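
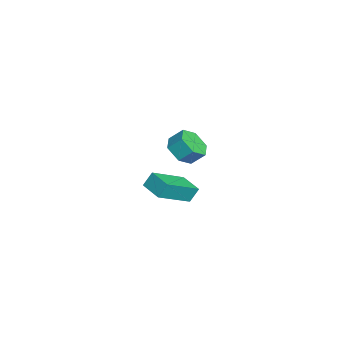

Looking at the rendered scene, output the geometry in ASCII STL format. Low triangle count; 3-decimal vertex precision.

solid 
facet normal -0.137 -0.701 -0.700
outer loop
vertex -1.449 2.502 -1.276
vertex -2.399 2.586 -1.174
vertex -1.935 3.133 -1.812
endloop
endfacet
facet normal 0.851 0.277 -0.445
outer loop
vertex -1.449 2.502 -1.276
vertex -1.935 3.133 -1.812
vertex -1.31 3.21 -0.569
endloop
endfacet
facet normal 0.851 0.279 -0.445
outer loop
vertex -1.31 3.21 -0.569
vertex -1.935 3.133 -1.812
vertex -1.797 3.841 -1.104
endloop
endfacet
facet normal 0.138 0.700 0.701
outer loop
vertex -1.31 3.21 -0.569
vertex -1.797 3.841 -1.104
vertex -2.261 3.294 -0.466
endloop
endfacet
facet normal -0.138 -0.700 -0.701
outer loop
vertex -1.935 3.133 -1.812
vertex -2.399 2.586 -1.174
vertex -2.886 3.217 -1.709
endloop
endfacet
facet normal -0.014 0.708 -0.706
outer loop
vertex -1.935 3.133 -1.812
vertex -2.886 3.217 -1.709
vertex -1.797 3.841 -1.104
endloop
endfacet
facet normal -0.013 0.708 -0.706
outer loop
vertex -1.797 3.841 -1.104
vertex -2.886 3.217 -1.709
vertex -2.747 3.925 -1.002
endloop
endfacet
facet normal 0.137 0.701 0.700
outer loop
vertex -1.797 3.841 -1.104
vertex -2.747 3.925 -1.002
vertex -2.261 3.294 -0.466
endloop
endfacet
facet normal -0.138 -0.700 -0.701
outer loop
vertex -2.886 3.217 -1.709
vertex -2.399 2.586 -1.174
vertex -3.35 2.67 -1.071
endloop
endfacet
facet normal -0.865 0.430 -0.260
outer loop
vertex -2.886 3.217 -1.709
vertex -3.35 2.67 -1.071
vertex -2.747 3.925 -1.002
endloop
endfacet
facet normal -0.865 0.430 -0.260
outer loop
vertex -2.747 3.925 -1.002
vertex -3.35 2.67 -1.071
vertex -3.211 3.378 -0.364
endloop
endfacet
facet normal 0.137 0.701 0.700
outer loop
vertex -2.747 3.925 -1.002
vertex -3.211 3.378 -0.364
vertex -2.261 3.294 -0.466
endloop
endfacet
facet normal -0.138 -0.700 -0.701
outer loop
vertex -3.35 2.67 -1.071
vertex -2.399 2.586 -1.174
vertex -2.863 2.039 -0.536
endloop
endfacet
facet normal -0.851 -0.278 0.446
outer loop
vertex -3.35 2.67 -1.071
vertex -2.863 2.039 -0.536
vertex -3.211 3.378 -0.364
endloop
endfacet
facet normal -0.852 -0.278 0.444
outer loop
vertex -3.211 3.378 -0.364
vertex -2.863 2.039 -0.536
vertex -2.725 2.747 0.172
endloop
endfacet
facet normal 0.137 0.701 0.700
outer loop
vertex -3.211 3.378 -0.364
vertex -2.725 2.747 0.172
vertex -2.261 3.294 -0.466
endloop
endfacet
facet normal -0.137 -0.701 -0.700
outer loop
vertex -2.863 2.039 -0.536
vertex -2.399 2.586 -1.174
vertex -1.913 1.955 -0.638
endloop
endfacet
facet normal 0.013 -0.708 0.706
outer loop
vertex -2.863 2.039 -0.536
vertex -1.913 1.955 -0.638
vertex -2.725 2.747 0.172
endloop
endfacet
facet normal 0.014 -0.708 0.706
outer loop
vertex -2.725 2.747 0.172
vertex -1.913 1.955 -0.638
vertex -1.774 2.663 0.069
endloop
endfacet
facet normal 0.138 0.700 0.701
outer loop
vertex -2.725 2.747 0.172
vertex -1.774 2.663 0.069
vertex -2.261 3.294 -0.466
endloop
endfacet
facet normal -0.137 -0.701 -0.700
outer loop
vertex -1.913 1.955 -0.638
vertex -2.399 2.586 -1.174
vertex -1.449 2.502 -1.276
endloop
endfacet
facet normal 0.865 -0.430 0.260
outer loop
vertex -1.913 1.955 -0.638
vertex -1.449 2.502 -1.276
vertex -1.774 2.663 0.069
endloop
endfacet
facet normal 0.865 -0.430 0.260
outer loop
vertex -1.774 2.663 0.069
vertex -1.449 2.502 -1.276
vertex -1.31 3.21 -0.569
endloop
endfacet
facet normal 0.138 0.700 0.701
outer loop
vertex -1.774 2.663 0.069
vertex -1.31 3.21 -0.569
vertex -2.261 3.294 -0.466
endloop
endfacet
facet normal -0.544 0.676 -0.497
outer loop
vertex 2.334 2.672 -0.112
vertex 3.35 3.361 -0.288
vertex 2.493 2.246 -0.865
endloop
endfacet
facet normal -0.819 -0.556 0.141
outer loop
vertex 3.69 0.759 0.228
vertex 2.334 2.672 -0.112
vertex 2.493 2.246 -0.865
endloop
endfacet
facet normal -0.544 0.676 -0.497
outer loop
vertex 2.493 2.246 -0.865
vertex 3.35 3.361 -0.288
vertex 3.509 2.935 -1.041
endloop
endfacet
facet normal 0.180 -0.484 -0.856
outer loop
vertex 3.509 2.935 -1.041
vertex 3.69 0.759 0.228
vertex 2.493 2.246 -0.865
endloop
endfacet
facet normal -0.180 0.484 0.856
outer loop
vertex 2.334 2.672 -0.112
vertex 4.547 1.874 0.805
vertex 3.35 3.361 -0.288
endloop
endfacet
facet normal -0.819 -0.556 0.141
outer loop
vertex 3.531 1.185 0.981
vertex 2.334 2.672 -0.112
vertex 3.69 0.759 0.228
endloop
endfacet
facet normal -0.180 0.484 0.856
outer loop
vertex 3.531 1.185 0.981
vertex 4.547 1.874 0.805
vertex 2.334 2.672 -0.112
endloop
endfacet
facet normal 0.819 0.556 -0.141
outer loop
vertex 3.35 3.361 -0.288
vertex 4.547 1.874 0.805
vertex 3.509 2.935 -1.041
endloop
endfacet
facet normal 0.180 -0.484 -0.856
outer loop
vertex 4.706 1.448 0.052
vertex 3.69 0.759 0.228
vertex 3.509 2.935 -1.041
endloop
endfacet
facet normal 0.819 0.556 -0.141
outer loop
vertex 3.509 2.935 -1.041
vertex 4.547 1.874 0.805
vertex 4.706 1.448 0.052
endloop
endfacet
facet normal 0.544 -0.676 0.497
outer loop
vertex 4.706 1.448 0.052
vertex 3.531 1.185 0.981
vertex 3.69 0.759 0.228
endloop
endfacet
facet normal 0.544 -0.676 0.497
outer loop
vertex 4.547 1.874 0.805
vertex 3.531 1.185 0.981
vertex 4.706 1.448 0.052
endloop
endfacet

endsolid


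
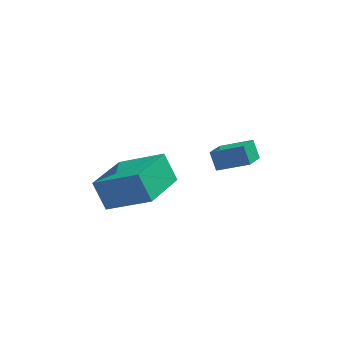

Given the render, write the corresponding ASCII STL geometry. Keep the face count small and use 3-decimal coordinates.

solid 
facet normal -0.321 0.452 0.832
outer loop
vertex 1.528 -0.818 1.335
vertex 1.826 0.148 0.925
vertex 0.331 -0.677 0.797
endloop
endfacet
facet normal -0.273 -0.885 0.376
outer loop
vertex 0.594 -1.048 0.115
vertex 1.528 -0.818 1.335
vertex 0.331 -0.677 0.797
endloop
endfacet
facet normal -0.321 0.452 0.832
outer loop
vertex 0.331 -0.677 0.797
vertex 1.826 0.148 0.925
vertex 0.629 0.289 0.387
endloop
endfacet
facet normal -0.907 0.107 -0.408
outer loop
vertex 0.629 0.289 0.387
vertex 0.594 -1.048 0.115
vertex 0.331 -0.677 0.797
endloop
endfacet
facet normal 0.907 -0.107 0.408
outer loop
vertex 1.528 -0.818 1.335
vertex 2.089 -0.223 0.243
vertex 1.826 0.148 0.925
endloop
endfacet
facet normal -0.273 -0.885 0.376
outer loop
vertex 1.791 -1.189 0.653
vertex 1.528 -0.818 1.335
vertex 0.594 -1.048 0.115
endloop
endfacet
facet normal 0.907 -0.107 0.408
outer loop
vertex 1.791 -1.189 0.653
vertex 2.089 -0.223 0.243
vertex 1.528 -0.818 1.335
endloop
endfacet
facet normal 0.273 0.885 -0.376
outer loop
vertex 1.826 0.148 0.925
vertex 2.089 -0.223 0.243
vertex 0.629 0.289 0.387
endloop
endfacet
facet normal -0.907 0.107 -0.408
outer loop
vertex 0.892 -0.082 -0.295
vertex 0.594 -1.048 0.115
vertex 0.629 0.289 0.387
endloop
endfacet
facet normal 0.273 0.885 -0.376
outer loop
vertex 0.629 0.289 0.387
vertex 2.089 -0.223 0.243
vertex 0.892 -0.082 -0.295
endloop
endfacet
facet normal 0.321 -0.452 -0.832
outer loop
vertex 0.892 -0.082 -0.295
vertex 1.791 -1.189 0.653
vertex 0.594 -1.048 0.115
endloop
endfacet
facet normal 0.321 -0.452 -0.832
outer loop
vertex 2.089 -0.223 0.243
vertex 1.791 -1.189 0.653
vertex 0.892 -0.082 -0.295
endloop
endfacet
facet normal -0.404 0.322 0.856
outer loop
vertex -2.288 -0.122 -1.106
vertex -1.538 1.896 -1.51
vertex -4.035 0.329 -2.1
endloop
endfacet
facet normal -0.343 -0.921 0.185
outer loop
vertex -3.502 -0.096 -3.23
vertex -2.288 -0.122 -1.106
vertex -4.035 0.329 -2.1
endloop
endfacet
facet normal -0.404 0.322 0.856
outer loop
vertex -4.035 0.329 -2.1
vertex -1.538 1.896 -1.51
vertex -3.286 2.346 -2.504
endloop
endfacet
facet normal -0.848 0.218 -0.482
outer loop
vertex -3.286 2.346 -2.504
vertex -3.502 -0.096 -3.23
vertex -4.035 0.329 -2.1
endloop
endfacet
facet normal 0.848 -0.219 0.482
outer loop
vertex -2.288 -0.122 -1.106
vertex -1.005 1.471 -2.64
vertex -1.538 1.896 -1.51
endloop
endfacet
facet normal -0.342 -0.921 0.184
outer loop
vertex -1.754 -0.546 -2.236
vertex -2.288 -0.122 -1.106
vertex -3.502 -0.096 -3.23
endloop
endfacet
facet normal 0.848 -0.218 0.483
outer loop
vertex -1.754 -0.546 -2.236
vertex -1.005 1.471 -2.64
vertex -2.288 -0.122 -1.106
endloop
endfacet
facet normal 0.342 0.921 -0.185
outer loop
vertex -1.538 1.896 -1.51
vertex -1.005 1.471 -2.64
vertex -3.286 2.346 -2.504
endloop
endfacet
facet normal -0.848 0.219 -0.483
outer loop
vertex -2.752 1.922 -3.634
vertex -3.502 -0.096 -3.23
vertex -3.286 2.346 -2.504
endloop
endfacet
facet normal 0.342 0.921 -0.184
outer loop
vertex -3.286 2.346 -2.504
vertex -1.005 1.471 -2.64
vertex -2.752 1.922 -3.634
endloop
endfacet
facet normal 0.404 -0.322 -0.856
outer loop
vertex -2.752 1.922 -3.634
vertex -1.754 -0.546 -2.236
vertex -3.502 -0.096 -3.23
endloop
endfacet
facet normal 0.404 -0.322 -0.856
outer loop
vertex -1.005 1.471 -2.64
vertex -1.754 -0.546 -2.236
vertex -2.752 1.922 -3.634
endloop
endfacet

endsolid


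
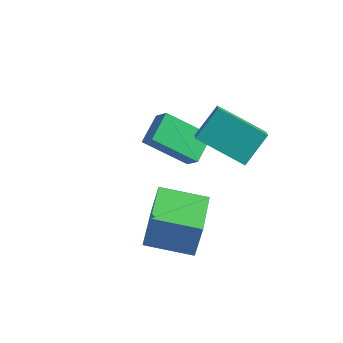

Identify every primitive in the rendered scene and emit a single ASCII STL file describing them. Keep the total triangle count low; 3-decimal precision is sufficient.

solid 
facet normal -0.890 -0.420 0.179
outer loop
vertex -2.027 -3.27 0.788
vertex -2.898 -1.532 0.538
vertex -2.175 -3.54 -0.578
endloop
endfacet
facet normal 0.444 -0.887 0.127
outer loop
vertex -0.582 -2.788 -0.898
vertex -2.027 -3.27 0.788
vertex -2.175 -3.54 -0.578
endloop
endfacet
facet normal -0.890 -0.420 0.179
outer loop
vertex -2.175 -3.54 -0.578
vertex -2.898 -1.532 0.538
vertex -3.045 -1.802 -0.828
endloop
endfacet
facet normal -0.105 -0.193 -0.976
outer loop
vertex -3.045 -1.802 -0.828
vertex -0.582 -2.788 -0.898
vertex -2.175 -3.54 -0.578
endloop
endfacet
facet normal 0.105 0.193 0.976
outer loop
vertex -2.027 -3.27 0.788
vertex -1.305 -0.78 0.218
vertex -2.898 -1.532 0.538
endloop
endfacet
facet normal 0.444 -0.887 0.127
outer loop
vertex -0.435 -2.518 0.468
vertex -2.027 -3.27 0.788
vertex -0.582 -2.788 -0.898
endloop
endfacet
facet normal 0.105 0.193 0.976
outer loop
vertex -0.435 -2.518 0.468
vertex -1.305 -0.78 0.218
vertex -2.027 -3.27 0.788
endloop
endfacet
facet normal -0.444 0.887 -0.127
outer loop
vertex -2.898 -1.532 0.538
vertex -1.305 -0.78 0.218
vertex -3.045 -1.802 -0.828
endloop
endfacet
facet normal -0.105 -0.193 -0.976
outer loop
vertex -1.453 -1.05 -1.148
vertex -0.582 -2.788 -0.898
vertex -3.045 -1.802 -0.828
endloop
endfacet
facet normal -0.444 0.887 -0.127
outer loop
vertex -3.045 -1.802 -0.828
vertex -1.305 -0.78 0.218
vertex -1.453 -1.05 -1.148
endloop
endfacet
facet normal 0.890 0.420 -0.179
outer loop
vertex -1.453 -1.05 -1.148
vertex -0.435 -2.518 0.468
vertex -0.582 -2.788 -0.898
endloop
endfacet
facet normal 0.890 0.420 -0.179
outer loop
vertex -1.305 -0.78 0.218
vertex -0.435 -2.518 0.468
vertex -1.453 -1.05 -1.148
endloop
endfacet
facet normal -0.642 0.235 -0.729
outer loop
vertex -5.095 1.518 0.867
vertex -3.623 2.217 -0.204
vertex -4.928 0.379 0.353
endloop
endfacet
facet normal -0.755 -0.359 0.549
outer loop
vertex -4.337 0.163 1.024
vertex -5.095 1.518 0.867
vertex -4.928 0.379 0.353
endloop
endfacet
facet normal -0.643 0.235 -0.729
outer loop
vertex -4.928 0.379 0.353
vertex -3.623 2.217 -0.204
vertex -3.457 1.079 -0.718
endloop
endfacet
facet normal 0.133 -0.903 -0.408
outer loop
vertex -3.457 1.079 -0.718
vertex -4.337 0.163 1.024
vertex -4.928 0.379 0.353
endloop
endfacet
facet normal -0.133 0.904 0.408
outer loop
vertex -5.095 1.518 0.867
vertex -3.032 2.001 0.467
vertex -3.623 2.217 -0.204
endloop
endfacet
facet normal -0.755 -0.358 0.550
outer loop
vertex -4.503 1.301 1.538
vertex -5.095 1.518 0.867
vertex -4.337 0.163 1.024
endloop
endfacet
facet normal -0.132 0.903 0.409
outer loop
vertex -4.503 1.301 1.538
vertex -3.032 2.001 0.467
vertex -5.095 1.518 0.867
endloop
endfacet
facet normal 0.755 0.358 -0.549
outer loop
vertex -3.623 2.217 -0.204
vertex -3.032 2.001 0.467
vertex -3.457 1.079 -0.718
endloop
endfacet
facet normal 0.132 -0.903 -0.408
outer loop
vertex -2.865 0.862 -0.047
vertex -4.337 0.163 1.024
vertex -3.457 1.079 -0.718
endloop
endfacet
facet normal 0.754 0.359 -0.550
outer loop
vertex -3.457 1.079 -0.718
vertex -3.032 2.001 0.467
vertex -2.865 0.862 -0.047
endloop
endfacet
facet normal 0.642 -0.236 0.729
outer loop
vertex -2.865 0.862 -0.047
vertex -4.503 1.301 1.538
vertex -4.337 0.163 1.024
endloop
endfacet
facet normal 0.643 -0.235 0.729
outer loop
vertex -3.032 2.001 0.467
vertex -4.503 1.301 1.538
vertex -2.865 0.862 -0.047
endloop
endfacet
facet normal -0.877 -0.203 0.436
outer loop
vertex -2.226 1.128 3.182
vertex -2.676 1.769 2.576
vertex -2.456 0.062 2.225
endloop
endfacet
facet normal 0.454 -0.648 0.612
outer loop
vertex -0.684 0.471 1.344
vertex -2.226 1.128 3.182
vertex -2.456 0.062 2.225
endloop
endfacet
facet normal -0.877 -0.203 0.436
outer loop
vertex -2.456 0.062 2.225
vertex -2.676 1.769 2.576
vertex -2.905 0.703 1.619
endloop
endfacet
facet normal -0.158 -0.735 -0.660
outer loop
vertex -2.905 0.703 1.619
vertex -0.684 0.471 1.344
vertex -2.456 0.062 2.225
endloop
endfacet
facet normal 0.158 0.735 0.660
outer loop
vertex -2.226 1.128 3.182
vertex -0.904 2.178 1.695
vertex -2.676 1.769 2.576
endloop
endfacet
facet normal 0.454 -0.647 0.612
outer loop
vertex -0.455 1.537 2.301
vertex -2.226 1.128 3.182
vertex -0.684 0.471 1.344
endloop
endfacet
facet normal 0.158 0.735 0.660
outer loop
vertex -0.455 1.537 2.301
vertex -0.904 2.178 1.695
vertex -2.226 1.128 3.182
endloop
endfacet
facet normal -0.454 0.647 -0.612
outer loop
vertex -2.676 1.769 2.576
vertex -0.904 2.178 1.695
vertex -2.905 0.703 1.619
endloop
endfacet
facet normal -0.158 -0.735 -0.660
outer loop
vertex -1.134 1.112 0.738
vertex -0.684 0.471 1.344
vertex -2.905 0.703 1.619
endloop
endfacet
facet normal -0.454 0.647 -0.612
outer loop
vertex -2.905 0.703 1.619
vertex -0.904 2.178 1.695
vertex -1.134 1.112 0.738
endloop
endfacet
facet normal 0.877 0.203 -0.436
outer loop
vertex -1.134 1.112 0.738
vertex -0.455 1.537 2.301
vertex -0.684 0.471 1.344
endloop
endfacet
facet normal 0.877 0.202 -0.436
outer loop
vertex -0.904 2.178 1.695
vertex -0.455 1.537 2.301
vertex -1.134 1.112 0.738
endloop
endfacet

endsolid


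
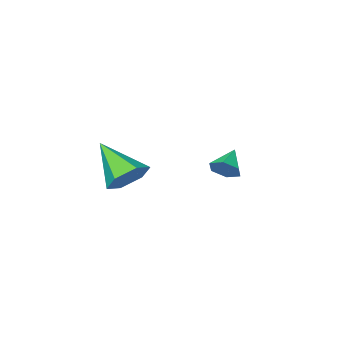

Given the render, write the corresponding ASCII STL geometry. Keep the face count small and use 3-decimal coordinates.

solid 
facet normal 0.684 0.518 -0.514
outer loop
vertex -2.927 -3.181 -3.203
vertex -3.452 -2.839 -3.558
vertex -3.197 -2.566 -2.943
endloop
endfacet
facet normal 0.262 -0.276 0.925
outer loop
vertex -2.927 -3.181 -3.203
vertex -3.197 -2.566 -2.943
vertex -4.328 -3.501 -2.902
endloop
endfacet
facet normal 0.685 0.517 -0.513
outer loop
vertex -3.197 -2.566 -2.943
vertex -3.452 -2.839 -3.558
vertex -3.721 -2.224 -3.298
endloop
endfacet
facet normal -0.310 0.413 0.856
outer loop
vertex -3.197 -2.566 -2.943
vertex -3.721 -2.224 -3.298
vertex -4.328 -3.501 -2.902
endloop
endfacet
facet normal 0.686 0.517 -0.513
outer loop
vertex -3.721 -2.224 -3.298
vertex -3.452 -2.839 -3.558
vertex -3.976 -2.497 -3.914
endloop
endfacet
facet normal -0.872 0.463 0.156
outer loop
vertex -3.721 -2.224 -3.298
vertex -3.976 -2.497 -3.914
vertex -4.328 -3.501 -2.902
endloop
endfacet
facet normal 0.686 0.517 -0.513
outer loop
vertex -3.976 -2.497 -3.914
vertex -3.452 -2.839 -3.558
vertex -3.707 -3.112 -4.174
endloop
endfacet
facet normal -0.862 -0.176 -0.475
outer loop
vertex -3.976 -2.497 -3.914
vertex -3.707 -3.112 -4.174
vertex -4.328 -3.501 -2.902
endloop
endfacet
facet normal 0.684 0.518 -0.513
outer loop
vertex -3.707 -3.112 -4.174
vertex -3.452 -2.839 -3.558
vertex -3.182 -3.454 -3.819
endloop
endfacet
facet normal -0.290 -0.867 -0.406
outer loop
vertex -3.707 -3.112 -4.174
vertex -3.182 -3.454 -3.819
vertex -4.328 -3.501 -2.902
endloop
endfacet
facet normal 0.684 0.518 -0.513
outer loop
vertex -3.182 -3.454 -3.819
vertex -3.452 -2.839 -3.558
vertex -2.927 -3.181 -3.203
endloop
endfacet
facet normal 0.272 -0.916 0.293
outer loop
vertex -3.182 -3.454 -3.819
vertex -2.927 -3.181 -3.203
vertex -4.328 -3.501 -2.902
endloop
endfacet
facet normal -0.152 0.797 -0.585
outer loop
vertex 2.296 -2.149 -2.825
vertex 1.426 -1.989 -2.381
vertex 2.248 -1.57 -2.023
endloop
endfacet
facet normal 0.974 -0.153 0.169
outer loop
vertex 2.296 -2.149 -2.825
vertex 2.248 -1.57 -2.023
vertex 1.754 -3.711 -1.119
endloop
endfacet
facet normal -0.151 0.797 -0.585
outer loop
vertex 2.248 -1.57 -2.023
vertex 1.426 -1.989 -2.381
vertex 1.377 -1.41 -1.58
endloop
endfacet
facet normal 0.475 0.247 0.845
outer loop
vertex 2.248 -1.57 -2.023
vertex 1.377 -1.41 -1.58
vertex 1.754 -3.711 -1.119
endloop
endfacet
facet normal -0.153 0.796 -0.585
outer loop
vertex 1.377 -1.41 -1.58
vertex 1.426 -1.989 -2.381
vertex 0.555 -1.83 -1.937
endloop
endfacet
facet normal -0.441 0.106 0.891
outer loop
vertex 1.377 -1.41 -1.58
vertex 0.555 -1.83 -1.937
vertex 1.754 -3.711 -1.119
endloop
endfacet
facet normal -0.152 0.797 -0.584
outer loop
vertex 0.555 -1.83 -1.937
vertex 1.426 -1.989 -2.381
vertex 0.603 -2.409 -2.739
endloop
endfacet
facet normal -0.861 -0.435 0.262
outer loop
vertex 0.555 -1.83 -1.937
vertex 0.603 -2.409 -2.739
vertex 1.754 -3.711 -1.119
endloop
endfacet
facet normal -0.152 0.797 -0.584
outer loop
vertex 0.603 -2.409 -2.739
vertex 1.426 -1.989 -2.381
vertex 1.474 -2.568 -3.183
endloop
endfacet
facet normal -0.363 -0.835 -0.413
outer loop
vertex 0.603 -2.409 -2.739
vertex 1.474 -2.568 -3.183
vertex 1.754 -3.711 -1.119
endloop
endfacet
facet normal -0.152 0.797 -0.585
outer loop
vertex 1.474 -2.568 -3.183
vertex 1.426 -1.989 -2.381
vertex 2.296 -2.149 -2.825
endloop
endfacet
facet normal 0.554 -0.694 -0.460
outer loop
vertex 1.474 -2.568 -3.183
vertex 2.296 -2.149 -2.825
vertex 1.754 -3.711 -1.119
endloop
endfacet

endsolid


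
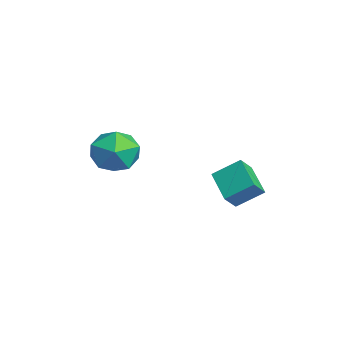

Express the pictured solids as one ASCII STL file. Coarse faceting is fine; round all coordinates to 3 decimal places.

solid 
facet normal -0.534 0.145 0.833
outer loop
vertex -0.797 -2.218 2.428
vertex -1.025 -3.457 2.498
vertex -0.009 -2.97 3.065
endloop
endfacet
facet normal -0.019 0.634 0.773
outer loop
vertex -0.797 -2.218 2.428
vertex -0.009 -2.97 3.065
vertex 0.451 -2.056 2.326
endloop
endfacet
facet normal -0.115 0.981 0.156
outer loop
vertex -0.797 -2.218 2.428
vertex 0.451 -2.056 2.326
vertex -0.282 -1.979 1.302
endloop
endfacet
facet normal -0.690 0.705 -0.166
outer loop
vertex -0.797 -2.218 2.428
vertex -0.282 -1.979 1.302
vertex -1.193 -2.845 1.408
endloop
endfacet
facet normal -0.949 0.189 0.252
outer loop
vertex -0.797 -2.218 2.428
vertex -1.193 -2.845 1.408
vertex -1.025 -3.457 2.498
endloop
endfacet
facet normal 0.607 0.293 0.739
outer loop
vertex 0.451 -2.056 2.326
vertex -0.009 -2.97 3.065
vertex 0.993 -3.195 2.332
endloop
endfacet
facet normal -0.227 -0.499 0.836
outer loop
vertex -0.009 -2.97 3.065
vertex -1.025 -3.457 2.498
vertex 0.082 -4.061 2.438
endloop
endfacet
facet normal -0.898 -0.428 -0.102
outer loop
vertex -1.025 -3.457 2.498
vertex -1.193 -2.845 1.408
vertex -0.651 -3.984 1.414
endloop
endfacet
facet normal -0.478 0.407 -0.778
outer loop
vertex -1.193 -2.845 1.408
vertex -0.282 -1.979 1.302
vertex -0.191 -3.07 0.675
endloop
endfacet
facet normal 0.452 0.854 -0.259
outer loop
vertex -0.282 -1.979 1.302
vertex 0.451 -2.056 2.326
vertex 0.825 -2.583 1.242
endloop
endfacet
facet normal 0.690 -0.705 0.166
outer loop
vertex 0.597 -3.822 1.312
vertex 0.993 -3.195 2.332
vertex 0.082 -4.061 2.438
endloop
endfacet
facet normal 0.115 -0.981 -0.156
outer loop
vertex 0.597 -3.822 1.312
vertex 0.082 -4.061 2.438
vertex -0.651 -3.984 1.414
endloop
endfacet
facet normal 0.019 -0.634 -0.773
outer loop
vertex 0.597 -3.822 1.312
vertex -0.651 -3.984 1.414
vertex -0.191 -3.07 0.675
endloop
endfacet
facet normal 0.534 -0.145 -0.833
outer loop
vertex 0.597 -3.822 1.312
vertex -0.191 -3.07 0.675
vertex 0.825 -2.583 1.242
endloop
endfacet
facet normal 0.949 -0.189 -0.252
outer loop
vertex 0.597 -3.822 1.312
vertex 0.825 -2.583 1.242
vertex 0.993 -3.195 2.332
endloop
endfacet
facet normal 0.478 -0.407 0.778
outer loop
vertex 0.082 -4.061 2.438
vertex 0.993 -3.195 2.332
vertex -0.009 -2.97 3.065
endloop
endfacet
facet normal -0.452 -0.854 0.259
outer loop
vertex -0.651 -3.984 1.414
vertex 0.082 -4.061 2.438
vertex -1.025 -3.457 2.498
endloop
endfacet
facet normal -0.607 -0.293 -0.739
outer loop
vertex -0.191 -3.07 0.675
vertex -0.651 -3.984 1.414
vertex -1.193 -2.845 1.408
endloop
endfacet
facet normal 0.227 0.499 -0.836
outer loop
vertex 0.825 -2.583 1.242
vertex -0.191 -3.07 0.675
vertex -0.282 -1.979 1.302
endloop
endfacet
facet normal 0.898 0.428 0.102
outer loop
vertex 0.993 -3.195 2.332
vertex 0.825 -2.583 1.242
vertex 0.451 -2.056 2.326
endloop
endfacet
facet normal -0.898 -0.127 0.420
outer loop
vertex 0.837 2.159 1.33
vertex 0.425 2.735 0.624
vertex 0.612 0.964 0.487
endloop
endfacet
facet normal 0.412 -0.576 0.706
outer loop
vertex 2.175 1.185 -0.244
vertex 0.837 2.159 1.33
vertex 0.612 0.964 0.487
endloop
endfacet
facet normal -0.898 -0.127 0.420
outer loop
vertex 0.612 0.964 0.487
vertex 0.425 2.735 0.624
vertex 0.2 1.539 -0.219
endloop
endfacet
facet normal -0.152 -0.808 -0.569
outer loop
vertex 0.2 1.539 -0.219
vertex 2.175 1.185 -0.244
vertex 0.612 0.964 0.487
endloop
endfacet
facet normal 0.152 0.807 0.570
outer loop
vertex 0.837 2.159 1.33
vertex 1.988 2.956 -0.107
vertex 0.425 2.735 0.624
endloop
endfacet
facet normal 0.412 -0.575 0.706
outer loop
vertex 2.4 2.381 0.599
vertex 0.837 2.159 1.33
vertex 2.175 1.185 -0.244
endloop
endfacet
facet normal 0.152 0.808 0.570
outer loop
vertex 2.4 2.381 0.599
vertex 1.988 2.956 -0.107
vertex 0.837 2.159 1.33
endloop
endfacet
facet normal -0.412 0.575 -0.707
outer loop
vertex 0.425 2.735 0.624
vertex 1.988 2.956 -0.107
vertex 0.2 1.539 -0.219
endloop
endfacet
facet normal -0.152 -0.807 -0.570
outer loop
vertex 1.763 1.761 -0.95
vertex 2.175 1.185 -0.244
vertex 0.2 1.539 -0.219
endloop
endfacet
facet normal -0.412 0.576 -0.706
outer loop
vertex 0.2 1.539 -0.219
vertex 1.988 2.956 -0.107
vertex 1.763 1.761 -0.95
endloop
endfacet
facet normal 0.898 0.127 -0.420
outer loop
vertex 1.763 1.761 -0.95
vertex 2.4 2.381 0.599
vertex 2.175 1.185 -0.244
endloop
endfacet
facet normal 0.898 0.127 -0.420
outer loop
vertex 1.988 2.956 -0.107
vertex 2.4 2.381 0.599
vertex 1.763 1.761 -0.95
endloop
endfacet

endsolid


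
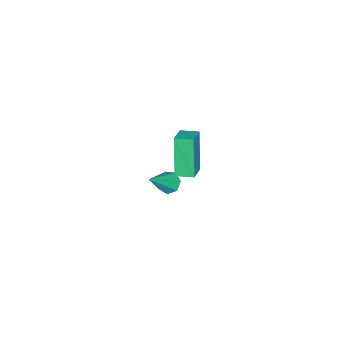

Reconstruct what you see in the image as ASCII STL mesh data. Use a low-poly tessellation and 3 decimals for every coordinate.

solid 
facet normal -0.719 0.132 -0.682
outer loop
vertex 0.063 -0.98 -4.661
vertex -0.377 -1.157 -4.231
vertex -0.153 -0.57 -4.354
endloop
endfacet
facet normal 0.761 0.595 -0.259
outer loop
vertex 0.063 -0.98 -4.661
vertex -0.153 -0.57 -4.354
vertex 0.977 -1.403 -2.949
endloop
endfacet
facet normal -0.720 0.132 -0.682
outer loop
vertex -0.153 -0.57 -4.354
vertex -0.377 -1.157 -4.231
vertex -0.537 -0.602 -3.955
endloop
endfacet
facet normal 0.263 0.908 0.326
outer loop
vertex -0.153 -0.57 -4.354
vertex -0.537 -0.602 -3.955
vertex 0.977 -1.403 -2.949
endloop
endfacet
facet normal -0.720 0.131 -0.682
outer loop
vertex -0.537 -0.602 -3.955
vertex -0.377 -1.157 -4.231
vertex -0.801 -1.052 -3.763
endloop
endfacet
facet normal -0.273 0.509 0.816
outer loop
vertex -0.537 -0.602 -3.955
vertex -0.801 -1.052 -3.763
vertex 0.977 -1.403 -2.949
endloop
endfacet
facet normal -0.720 0.131 -0.682
outer loop
vertex -0.801 -1.052 -3.763
vertex -0.377 -1.157 -4.231
vertex -0.745 -1.581 -3.924
endloop
endfacet
facet normal -0.446 -0.304 0.842
outer loop
vertex -0.801 -1.052 -3.763
vertex -0.745 -1.581 -3.924
vertex 0.977 -1.403 -2.949
endloop
endfacet
facet normal -0.719 0.130 -0.682
outer loop
vertex -0.745 -1.581 -3.924
vertex -0.377 -1.157 -4.231
vertex -0.412 -1.79 -4.315
endloop
endfacet
facet normal -0.123 -0.915 0.384
outer loop
vertex -0.745 -1.581 -3.924
vertex -0.412 -1.79 -4.315
vertex 0.977 -1.403 -2.949
endloop
endfacet
facet normal -0.720 0.130 -0.682
outer loop
vertex -0.412 -1.79 -4.315
vertex -0.377 -1.157 -4.231
vertex -0.052 -1.523 -4.644
endloop
endfacet
facet normal 0.450 -0.868 -0.212
outer loop
vertex -0.412 -1.79 -4.315
vertex -0.052 -1.523 -4.644
vertex 0.977 -1.403 -2.949
endloop
endfacet
facet normal -0.719 0.131 -0.682
outer loop
vertex -0.052 -1.523 -4.644
vertex -0.377 -1.157 -4.231
vertex 0.063 -0.98 -4.661
endloop
endfacet
facet normal 0.845 -0.194 -0.499
outer loop
vertex -0.052 -1.523 -4.644
vertex 0.063 -0.98 -4.661
vertex 0.977 -1.403 -2.949
endloop
endfacet
facet normal -0.895 -0.275 -0.350
outer loop
vertex 1.694 0.73 2.457
vertex 1.405 1.556 2.548
vertex 2.328 1.168 0.493
endloop
endfacet
facet normal 0.328 -0.939 -0.104
outer loop
vertex 3.295 1.464 0.872
vertex 1.694 0.73 2.457
vertex 2.328 1.168 0.493
endloop
endfacet
facet normal -0.895 -0.275 -0.350
outer loop
vertex 2.328 1.168 0.493
vertex 1.405 1.556 2.548
vertex 2.039 1.994 0.584
endloop
endfacet
facet normal 0.301 0.208 -0.931
outer loop
vertex 2.039 1.994 0.584
vertex 3.295 1.464 0.872
vertex 2.328 1.168 0.493
endloop
endfacet
facet normal -0.301 -0.208 0.931
outer loop
vertex 1.694 0.73 2.457
vertex 2.372 1.852 2.927
vertex 1.405 1.556 2.548
endloop
endfacet
facet normal 0.328 -0.939 -0.104
outer loop
vertex 2.661 1.026 2.836
vertex 1.694 0.73 2.457
vertex 3.295 1.464 0.872
endloop
endfacet
facet normal -0.301 -0.208 0.931
outer loop
vertex 2.661 1.026 2.836
vertex 2.372 1.852 2.927
vertex 1.694 0.73 2.457
endloop
endfacet
facet normal -0.328 0.939 0.104
outer loop
vertex 1.405 1.556 2.548
vertex 2.372 1.852 2.927
vertex 2.039 1.994 0.584
endloop
endfacet
facet normal 0.301 0.208 -0.931
outer loop
vertex 3.006 2.29 0.963
vertex 3.295 1.464 0.872
vertex 2.039 1.994 0.584
endloop
endfacet
facet normal -0.328 0.939 0.104
outer loop
vertex 2.039 1.994 0.584
vertex 2.372 1.852 2.927
vertex 3.006 2.29 0.963
endloop
endfacet
facet normal 0.895 0.275 0.350
outer loop
vertex 3.006 2.29 0.963
vertex 2.661 1.026 2.836
vertex 3.295 1.464 0.872
endloop
endfacet
facet normal 0.895 0.275 0.350
outer loop
vertex 2.372 1.852 2.927
vertex 2.661 1.026 2.836
vertex 3.006 2.29 0.963
endloop
endfacet

endsolid


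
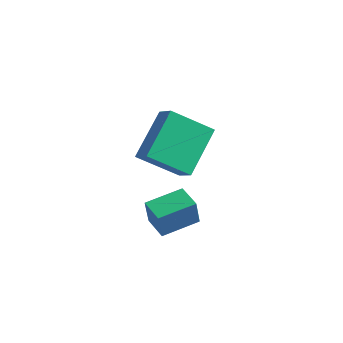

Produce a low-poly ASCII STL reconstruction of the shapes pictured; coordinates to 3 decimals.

solid 
facet normal -0.935 0.298 0.192
outer loop
vertex 1.526 0.209 0.872
vertex 1.94 1.337 1.138
vertex 1.415 0.473 -0.076
endloop
endfacet
facet normal -0.336 -0.917 -0.216
outer loop
vertex 2.2 0.223 -0.238
vertex 1.526 0.209 0.872
vertex 1.415 0.473 -0.076
endloop
endfacet
facet normal -0.935 0.297 0.193
outer loop
vertex 1.415 0.473 -0.076
vertex 1.94 1.337 1.138
vertex 1.828 1.601 0.19
endloop
endfacet
facet normal -0.113 0.267 -0.957
outer loop
vertex 1.828 1.601 0.19
vertex 2.2 0.223 -0.238
vertex 1.415 0.473 -0.076
endloop
endfacet
facet normal 0.112 -0.267 0.957
outer loop
vertex 1.526 0.209 0.872
vertex 2.725 1.087 0.976
vertex 1.94 1.337 1.138
endloop
endfacet
facet normal -0.336 -0.917 -0.216
outer loop
vertex 2.312 -0.041 0.71
vertex 1.526 0.209 0.872
vertex 2.2 0.223 -0.238
endloop
endfacet
facet normal 0.112 -0.267 0.957
outer loop
vertex 2.312 -0.041 0.71
vertex 2.725 1.087 0.976
vertex 1.526 0.209 0.872
endloop
endfacet
facet normal 0.336 0.917 0.216
outer loop
vertex 1.94 1.337 1.138
vertex 2.725 1.087 0.976
vertex 1.828 1.601 0.19
endloop
endfacet
facet normal -0.112 0.267 -0.957
outer loop
vertex 2.614 1.351 0.028
vertex 2.2 0.223 -0.238
vertex 1.828 1.601 0.19
endloop
endfacet
facet normal 0.336 0.917 0.216
outer loop
vertex 1.828 1.601 0.19
vertex 2.725 1.087 0.976
vertex 2.614 1.351 0.028
endloop
endfacet
facet normal 0.935 -0.298 -0.193
outer loop
vertex 2.614 1.351 0.028
vertex 2.312 -0.041 0.71
vertex 2.2 0.223 -0.238
endloop
endfacet
facet normal 0.935 -0.297 -0.192
outer loop
vertex 2.725 1.087 0.976
vertex 2.312 -0.041 0.71
vertex 2.614 1.351 0.028
endloop
endfacet
facet normal -0.829 0.241 -0.505
outer loop
vertex -1.174 2.5 0.569
vertex -1.52 3.919 1.816
vertex -0.3 3.538 -0.37
endloop
endfacet
facet normal 0.181 -0.739 -0.649
outer loop
vertex 0.38 3.341 0.044
vertex -1.174 2.5 0.569
vertex -0.3 3.538 -0.37
endloop
endfacet
facet normal -0.829 0.241 -0.505
outer loop
vertex -0.3 3.538 -0.37
vertex -1.52 3.919 1.816
vertex -0.646 4.957 0.877
endloop
endfacet
facet normal 0.529 0.629 -0.569
outer loop
vertex -0.646 4.957 0.877
vertex 0.38 3.341 0.044
vertex -0.3 3.538 -0.37
endloop
endfacet
facet normal -0.529 -0.629 0.569
outer loop
vertex -1.174 2.5 0.569
vertex -0.84 3.722 2.23
vertex -1.52 3.919 1.816
endloop
endfacet
facet normal 0.181 -0.739 -0.649
outer loop
vertex -0.494 2.303 0.983
vertex -1.174 2.5 0.569
vertex 0.38 3.341 0.044
endloop
endfacet
facet normal -0.529 -0.629 0.569
outer loop
vertex -0.494 2.303 0.983
vertex -0.84 3.722 2.23
vertex -1.174 2.5 0.569
endloop
endfacet
facet normal -0.181 0.739 0.649
outer loop
vertex -1.52 3.919 1.816
vertex -0.84 3.722 2.23
vertex -0.646 4.957 0.877
endloop
endfacet
facet normal 0.529 0.629 -0.569
outer loop
vertex 0.034 4.76 1.291
vertex 0.38 3.341 0.044
vertex -0.646 4.957 0.877
endloop
endfacet
facet normal -0.181 0.739 0.649
outer loop
vertex -0.646 4.957 0.877
vertex -0.84 3.722 2.23
vertex 0.034 4.76 1.291
endloop
endfacet
facet normal 0.829 -0.241 0.505
outer loop
vertex 0.034 4.76 1.291
vertex -0.494 2.303 0.983
vertex 0.38 3.341 0.044
endloop
endfacet
facet normal 0.829 -0.241 0.505
outer loop
vertex -0.84 3.722 2.23
vertex -0.494 2.303 0.983
vertex 0.034 4.76 1.291
endloop
endfacet

endsolid


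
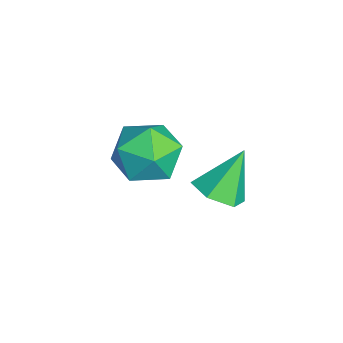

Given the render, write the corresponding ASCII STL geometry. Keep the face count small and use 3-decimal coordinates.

solid 
facet normal -0.289 0.637 0.714
outer loop
vertex -1.779 -2.298 0.678
vertex -1.024 -2.7 1.342
vertex -0.786 -1.866 0.694
endloop
endfacet
facet normal -0.399 0.915 0.066
outer loop
vertex -1.779 -2.298 0.678
vertex -0.786 -1.866 0.694
vertex -1.295 -2.02 -0.25
endloop
endfacet
facet normal -0.831 0.473 -0.292
outer loop
vertex -1.779 -2.298 0.678
vertex -1.295 -2.02 -0.25
vertex -1.847 -2.949 -0.185
endloop
endfacet
facet normal -0.988 -0.076 0.135
outer loop
vertex -1.779 -2.298 0.678
vertex -1.847 -2.949 -0.185
vertex -1.68 -3.37 0.799
endloop
endfacet
facet normal -0.653 0.025 0.757
outer loop
vertex -1.779 -2.298 0.678
vertex -1.68 -3.37 0.799
vertex -1.024 -2.7 1.342
endloop
endfacet
facet normal 0.227 0.934 -0.275
outer loop
vertex -1.295 -2.02 -0.25
vertex -0.786 -1.866 0.694
vertex -0.24 -2.25 -0.159
endloop
endfacet
facet normal 0.406 0.486 0.774
outer loop
vertex -0.786 -1.866 0.694
vertex -1.024 -2.7 1.342
vertex -0.073 -2.671 0.825
endloop
endfacet
facet normal -0.183 -0.505 0.844
outer loop
vertex -1.024 -2.7 1.342
vertex -1.68 -3.37 0.799
vertex -0.625 -3.6 0.89
endloop
endfacet
facet normal -0.725 -0.669 -0.163
outer loop
vertex -1.68 -3.37 0.799
vertex -1.847 -2.949 -0.185
vertex -1.134 -3.754 -0.054
endloop
endfacet
facet normal -0.471 0.220 -0.854
outer loop
vertex -1.847 -2.949 -0.185
vertex -1.295 -2.02 -0.25
vertex -0.896 -2.92 -0.702
endloop
endfacet
facet normal 0.988 0.076 -0.135
outer loop
vertex -0.141 -3.322 -0.038
vertex -0.24 -2.25 -0.159
vertex -0.073 -2.671 0.825
endloop
endfacet
facet normal 0.831 -0.473 0.292
outer loop
vertex -0.141 -3.322 -0.038
vertex -0.073 -2.671 0.825
vertex -0.625 -3.6 0.89
endloop
endfacet
facet normal 0.399 -0.915 -0.066
outer loop
vertex -0.141 -3.322 -0.038
vertex -0.625 -3.6 0.89
vertex -1.134 -3.754 -0.054
endloop
endfacet
facet normal 0.289 -0.637 -0.714
outer loop
vertex -0.141 -3.322 -0.038
vertex -1.134 -3.754 -0.054
vertex -0.896 -2.92 -0.702
endloop
endfacet
facet normal 0.653 -0.025 -0.757
outer loop
vertex -0.141 -3.322 -0.038
vertex -0.896 -2.92 -0.702
vertex -0.24 -2.25 -0.159
endloop
endfacet
facet normal 0.725 0.669 0.163
outer loop
vertex -0.073 -2.671 0.825
vertex -0.24 -2.25 -0.159
vertex -0.786 -1.866 0.694
endloop
endfacet
facet normal 0.471 -0.220 0.854
outer loop
vertex -0.625 -3.6 0.89
vertex -0.073 -2.671 0.825
vertex -1.024 -2.7 1.342
endloop
endfacet
facet normal -0.227 -0.934 0.275
outer loop
vertex -1.134 -3.754 -0.054
vertex -0.625 -3.6 0.89
vertex -1.68 -3.37 0.799
endloop
endfacet
facet normal -0.406 -0.486 -0.774
outer loop
vertex -0.896 -2.92 -0.702
vertex -1.134 -3.754 -0.054
vertex -1.847 -2.949 -0.185
endloop
endfacet
facet normal 0.183 0.505 -0.844
outer loop
vertex -0.24 -2.25 -0.159
vertex -0.896 -2.92 -0.702
vertex -1.295 -2.02 -0.25
endloop
endfacet
facet normal 0.294 -0.472 -0.831
outer loop
vertex 2.362 -1.554 1.729
vertex 1.799 -1.221 1.341
vertex 2.479 -0.884 1.39
endloop
endfacet
facet normal 0.744 0.194 0.640
outer loop
vertex 2.362 -1.554 1.729
vertex 2.479 -0.884 1.39
vertex 1.361 -0.519 2.579
endloop
endfacet
facet normal 0.294 -0.472 -0.831
outer loop
vertex 2.479 -0.884 1.39
vertex 1.799 -1.221 1.341
vertex 1.916 -0.551 1.002
endloop
endfacet
facet normal 0.434 0.891 0.135
outer loop
vertex 2.479 -0.884 1.39
vertex 1.916 -0.551 1.002
vertex 1.361 -0.519 2.579
endloop
endfacet
facet normal 0.295 -0.472 -0.831
outer loop
vertex 1.916 -0.551 1.002
vertex 1.799 -1.221 1.341
vertex 1.237 -0.889 0.953
endloop
endfacet
facet normal -0.429 0.887 -0.169
outer loop
vertex 1.916 -0.551 1.002
vertex 1.237 -0.889 0.953
vertex 1.361 -0.519 2.579
endloop
endfacet
facet normal 0.295 -0.472 -0.831
outer loop
vertex 1.237 -0.889 0.953
vertex 1.799 -1.221 1.341
vertex 1.12 -1.559 1.292
endloop
endfacet
facet normal -0.982 0.188 0.032
outer loop
vertex 1.237 -0.889 0.953
vertex 1.12 -1.559 1.292
vertex 1.361 -0.519 2.579
endloop
endfacet
facet normal 0.294 -0.471 -0.832
outer loop
vertex 1.12 -1.559 1.292
vertex 1.799 -1.221 1.341
vertex 1.683 -1.892 1.68
endloop
endfacet
facet normal -0.672 -0.510 0.538
outer loop
vertex 1.12 -1.559 1.292
vertex 1.683 -1.892 1.68
vertex 1.361 -0.519 2.579
endloop
endfacet
facet normal 0.294 -0.471 -0.832
outer loop
vertex 1.683 -1.892 1.68
vertex 1.799 -1.221 1.341
vertex 2.362 -1.554 1.729
endloop
endfacet
facet normal 0.191 -0.506 0.841
outer loop
vertex 1.683 -1.892 1.68
vertex 2.362 -1.554 1.729
vertex 1.361 -0.519 2.579
endloop
endfacet

endsolid


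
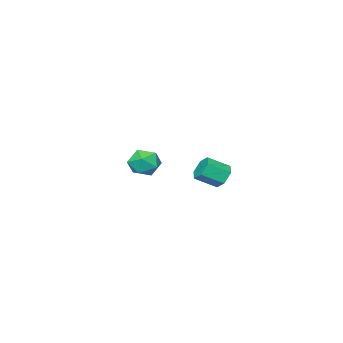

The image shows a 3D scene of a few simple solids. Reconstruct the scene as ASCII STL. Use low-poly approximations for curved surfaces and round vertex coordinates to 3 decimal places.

solid 
facet normal -0.694 0.519 -0.498
outer loop
vertex 2.844 4.029 2.956
vertex 2.321 3.511 3.145
vertex 2.444 4.109 3.597
endloop
endfacet
facet normal 0.491 0.848 0.201
outer loop
vertex 2.844 4.029 2.956
vertex 2.444 4.109 3.597
vertex 3.782 3.327 3.627
endloop
endfacet
facet normal 0.491 0.848 0.201
outer loop
vertex 3.782 3.327 3.627
vertex 2.444 4.109 3.597
vertex 3.382 3.407 4.268
endloop
endfacet
facet normal 0.694 -0.520 0.498
outer loop
vertex 3.782 3.327 3.627
vertex 3.382 3.407 4.268
vertex 3.259 2.809 3.815
endloop
endfacet
facet normal -0.696 0.519 -0.497
outer loop
vertex 2.444 4.109 3.597
vertex 2.321 3.511 3.145
vertex 1.922 3.59 3.786
endloop
endfacet
facet normal -0.210 0.514 0.832
outer loop
vertex 2.444 4.109 3.597
vertex 1.922 3.59 3.786
vertex 3.382 3.407 4.268
endloop
endfacet
facet normal -0.210 0.515 0.831
outer loop
vertex 3.382 3.407 4.268
vertex 1.922 3.59 3.786
vertex 2.859 2.889 4.457
endloop
endfacet
facet normal 0.695 -0.520 0.497
outer loop
vertex 3.382 3.407 4.268
vertex 2.859 2.889 4.457
vertex 3.259 2.809 3.815
endloop
endfacet
facet normal -0.694 0.521 -0.496
outer loop
vertex 1.922 3.59 3.786
vertex 2.321 3.511 3.145
vertex 1.798 2.993 3.333
endloop
endfacet
facet normal -0.701 -0.333 0.631
outer loop
vertex 1.922 3.59 3.786
vertex 1.798 2.993 3.333
vertex 2.859 2.889 4.457
endloop
endfacet
facet normal -0.701 -0.334 0.631
outer loop
vertex 2.859 2.889 4.457
vertex 1.798 2.993 3.333
vertex 2.736 2.291 4.004
endloop
endfacet
facet normal 0.695 -0.520 0.497
outer loop
vertex 2.859 2.889 4.457
vertex 2.736 2.291 4.004
vertex 3.259 2.809 3.815
endloop
endfacet
facet normal -0.694 0.520 -0.498
outer loop
vertex 1.798 2.993 3.333
vertex 2.321 3.511 3.145
vertex 2.198 2.913 2.692
endloop
endfacet
facet normal -0.491 -0.848 -0.201
outer loop
vertex 1.798 2.993 3.333
vertex 2.198 2.913 2.692
vertex 2.736 2.291 4.004
endloop
endfacet
facet normal -0.491 -0.848 -0.201
outer loop
vertex 2.736 2.291 4.004
vertex 2.198 2.913 2.692
vertex 3.136 2.211 3.363
endloop
endfacet
facet normal 0.694 -0.519 0.498
outer loop
vertex 2.736 2.291 4.004
vertex 3.136 2.211 3.363
vertex 3.259 2.809 3.815
endloop
endfacet
facet normal -0.695 0.520 -0.497
outer loop
vertex 2.198 2.913 2.692
vertex 2.321 3.511 3.145
vertex 2.721 3.431 2.503
endloop
endfacet
facet normal 0.209 -0.515 -0.831
outer loop
vertex 2.198 2.913 2.692
vertex 2.721 3.431 2.503
vertex 3.136 2.211 3.363
endloop
endfacet
facet normal 0.210 -0.514 -0.831
outer loop
vertex 3.136 2.211 3.363
vertex 2.721 3.431 2.503
vertex 3.658 2.73 3.174
endloop
endfacet
facet normal 0.696 -0.519 0.497
outer loop
vertex 3.136 2.211 3.363
vertex 3.658 2.73 3.174
vertex 3.259 2.809 3.815
endloop
endfacet
facet normal -0.695 0.520 -0.497
outer loop
vertex 2.721 3.431 2.503
vertex 2.321 3.511 3.145
vertex 2.844 4.029 2.956
endloop
endfacet
facet normal 0.701 0.333 -0.630
outer loop
vertex 2.721 3.431 2.503
vertex 2.844 4.029 2.956
vertex 3.658 2.73 3.174
endloop
endfacet
facet normal 0.701 0.333 -0.631
outer loop
vertex 3.658 2.73 3.174
vertex 2.844 4.029 2.956
vertex 3.782 3.327 3.627
endloop
endfacet
facet normal 0.694 -0.521 0.496
outer loop
vertex 3.658 2.73 3.174
vertex 3.782 3.327 3.627
vertex 3.259 2.809 3.815
endloop
endfacet
facet normal -0.402 -0.086 0.912
outer loop
vertex 0.497 -3.065 2.743
vertex 0.071 -3.963 2.47
vertex 1.013 -3.945 2.887
endloop
endfacet
facet normal 0.211 0.277 0.937
outer loop
vertex 0.497 -3.065 2.743
vertex 1.013 -3.945 2.887
vertex 1.504 -3.112 2.53
endloop
endfacet
facet normal 0.148 0.847 0.511
outer loop
vertex 0.497 -3.065 2.743
vertex 1.504 -3.112 2.53
vertex 0.865 -2.615 1.892
endloop
endfacet
facet normal -0.505 0.834 0.223
outer loop
vertex 0.497 -3.065 2.743
vertex 0.865 -2.615 1.892
vertex -0.02 -3.141 1.855
endloop
endfacet
facet normal -0.844 0.258 0.470
outer loop
vertex 0.497 -3.065 2.743
vertex -0.02 -3.141 1.855
vertex 0.071 -3.963 2.47
endloop
endfacet
facet normal 0.727 -0.140 0.672
outer loop
vertex 1.504 -3.112 2.53
vertex 1.013 -3.945 2.887
vertex 1.7 -4.039 2.125
endloop
endfacet
facet normal -0.266 -0.729 0.631
outer loop
vertex 1.013 -3.945 2.887
vertex 0.071 -3.963 2.47
vertex 0.815 -4.565 2.088
endloop
endfacet
facet normal -0.982 -0.171 -0.083
outer loop
vertex 0.071 -3.963 2.47
vertex -0.02 -3.141 1.855
vertex 0.176 -4.068 1.45
endloop
endfacet
facet normal -0.432 0.761 -0.484
outer loop
vertex -0.02 -3.141 1.855
vertex 0.865 -2.615 1.892
vertex 0.667 -3.235 1.093
endloop
endfacet
facet normal 0.624 0.781 -0.016
outer loop
vertex 0.865 -2.615 1.892
vertex 1.504 -3.112 2.53
vertex 1.609 -3.217 1.51
endloop
endfacet
facet normal 0.505 -0.834 -0.223
outer loop
vertex 1.183 -4.115 1.237
vertex 1.7 -4.039 2.125
vertex 0.815 -4.565 2.088
endloop
endfacet
facet normal -0.148 -0.847 -0.511
outer loop
vertex 1.183 -4.115 1.237
vertex 0.815 -4.565 2.088
vertex 0.176 -4.068 1.45
endloop
endfacet
facet normal -0.211 -0.277 -0.937
outer loop
vertex 1.183 -4.115 1.237
vertex 0.176 -4.068 1.45
vertex 0.667 -3.235 1.093
endloop
endfacet
facet normal 0.402 0.086 -0.912
outer loop
vertex 1.183 -4.115 1.237
vertex 0.667 -3.235 1.093
vertex 1.609 -3.217 1.51
endloop
endfacet
facet normal 0.844 -0.258 -0.470
outer loop
vertex 1.183 -4.115 1.237
vertex 1.609 -3.217 1.51
vertex 1.7 -4.039 2.125
endloop
endfacet
facet normal 0.432 -0.761 0.484
outer loop
vertex 0.815 -4.565 2.088
vertex 1.7 -4.039 2.125
vertex 1.013 -3.945 2.887
endloop
endfacet
facet normal -0.624 -0.781 0.016
outer loop
vertex 0.176 -4.068 1.45
vertex 0.815 -4.565 2.088
vertex 0.071 -3.963 2.47
endloop
endfacet
facet normal -0.727 0.140 -0.672
outer loop
vertex 0.667 -3.235 1.093
vertex 0.176 -4.068 1.45
vertex -0.02 -3.141 1.855
endloop
endfacet
facet normal 0.266 0.729 -0.631
outer loop
vertex 1.609 -3.217 1.51
vertex 0.667 -3.235 1.093
vertex 0.865 -2.615 1.892
endloop
endfacet
facet normal 0.982 0.171 0.083
outer loop
vertex 1.7 -4.039 2.125
vertex 1.609 -3.217 1.51
vertex 1.504 -3.112 2.53
endloop
endfacet

endsolid


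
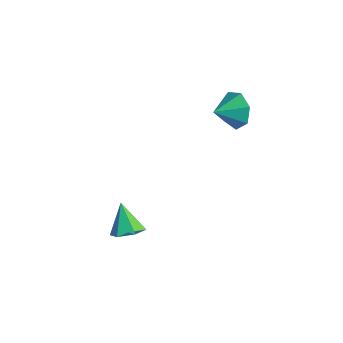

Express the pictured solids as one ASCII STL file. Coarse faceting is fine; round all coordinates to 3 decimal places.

solid 
facet normal 0.545 -0.041 -0.838
outer loop
vertex 1.725 -2.348 -2.484
vertex 0.996 -2.385 -2.956
vertex 1.35 -1.615 -2.764
endloop
endfacet
facet normal 0.439 0.508 0.742
outer loop
vertex 1.725 -2.348 -2.484
vertex 1.35 -1.615 -2.764
vertex 0.064 -2.315 -1.524
endloop
endfacet
facet normal 0.545 -0.041 -0.838
outer loop
vertex 1.35 -1.615 -2.764
vertex 0.996 -2.385 -2.956
vertex 0.621 -1.652 -3.236
endloop
endfacet
facet normal -0.232 0.930 0.285
outer loop
vertex 1.35 -1.615 -2.764
vertex 0.621 -1.652 -3.236
vertex 0.064 -2.315 -1.524
endloop
endfacet
facet normal 0.545 -0.041 -0.838
outer loop
vertex 0.621 -1.652 -3.236
vertex 0.996 -2.385 -2.956
vertex 0.266 -2.423 -3.429
endloop
endfacet
facet normal -0.890 0.440 -0.119
outer loop
vertex 0.621 -1.652 -3.236
vertex 0.266 -2.423 -3.429
vertex 0.064 -2.315 -1.524
endloop
endfacet
facet normal 0.545 -0.041 -0.838
outer loop
vertex 0.266 -2.423 -3.429
vertex 0.996 -2.385 -2.956
vertex 0.641 -3.156 -3.149
endloop
endfacet
facet normal -0.878 -0.474 -0.066
outer loop
vertex 0.266 -2.423 -3.429
vertex 0.641 -3.156 -3.149
vertex 0.064 -2.315 -1.524
endloop
endfacet
facet normal 0.545 -0.041 -0.838
outer loop
vertex 0.641 -3.156 -3.149
vertex 0.996 -2.385 -2.956
vertex 1.371 -3.119 -2.676
endloop
endfacet
facet normal -0.208 -0.897 0.390
outer loop
vertex 0.641 -3.156 -3.149
vertex 1.371 -3.119 -2.676
vertex 0.064 -2.315 -1.524
endloop
endfacet
facet normal 0.545 -0.041 -0.838
outer loop
vertex 1.371 -3.119 -2.676
vertex 0.996 -2.385 -2.956
vertex 1.725 -2.348 -2.484
endloop
endfacet
facet normal 0.451 -0.405 0.795
outer loop
vertex 1.371 -3.119 -2.676
vertex 1.725 -2.348 -2.484
vertex 0.064 -2.315 -1.524
endloop
endfacet
facet normal -0.122 0.940 -0.319
outer loop
vertex 0.891 3.268 2.445
vertex 0.33 3.506 3.361
vertex 1.412 3.585 3.179
endloop
endfacet
facet normal 0.735 -0.631 -0.249
outer loop
vertex 0.891 3.268 2.445
vertex 1.412 3.585 3.179
vertex 0.49 2.274 3.779
endloop
endfacet
facet normal -0.122 0.940 -0.319
outer loop
vertex 1.412 3.585 3.179
vertex 0.33 3.506 3.361
vertex 1.118 3.842 4.05
endloop
endfacet
facet normal 0.826 -0.400 0.397
outer loop
vertex 1.412 3.585 3.179
vertex 1.118 3.842 4.05
vertex 0.49 2.274 3.779
endloop
endfacet
facet normal -0.122 0.940 -0.319
outer loop
vertex 1.118 3.842 4.05
vertex 0.33 3.506 3.361
vertex 0.231 3.846 4.402
endloop
endfacet
facet normal 0.351 -0.294 0.889
outer loop
vertex 1.118 3.842 4.05
vertex 0.231 3.846 4.402
vertex 0.49 2.274 3.779
endloop
endfacet
facet normal -0.122 0.940 -0.319
outer loop
vertex 0.231 3.846 4.402
vertex 0.33 3.506 3.361
vertex -0.582 3.594 3.97
endloop
endfacet
facet normal -0.333 -0.394 0.857
outer loop
vertex 0.231 3.846 4.402
vertex -0.582 3.594 3.97
vertex 0.49 2.274 3.779
endloop
endfacet
facet normal -0.123 0.940 -0.319
outer loop
vertex -0.582 3.594 3.97
vertex 0.33 3.506 3.361
vertex -0.708 3.275 3.08
endloop
endfacet
facet normal -0.711 -0.624 0.324
outer loop
vertex -0.582 3.594 3.97
vertex -0.708 3.275 3.08
vertex 0.49 2.274 3.779
endloop
endfacet
facet normal -0.123 0.940 -0.319
outer loop
vertex -0.708 3.275 3.08
vertex 0.33 3.506 3.361
vertex -0.053 3.13 2.401
endloop
endfacet
facet normal -0.498 -0.811 -0.307
outer loop
vertex -0.708 3.275 3.08
vertex -0.053 3.13 2.401
vertex 0.49 2.274 3.779
endloop
endfacet
facet normal -0.122 0.940 -0.319
outer loop
vertex -0.053 3.13 2.401
vertex 0.33 3.506 3.361
vertex 0.891 3.268 2.445
endloop
endfacet
facet normal 0.145 -0.814 -0.563
outer loop
vertex -0.053 3.13 2.401
vertex 0.891 3.268 2.445
vertex 0.49 2.274 3.779
endloop
endfacet

endsolid


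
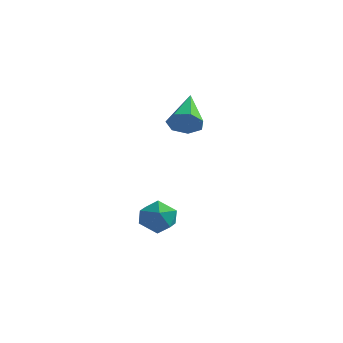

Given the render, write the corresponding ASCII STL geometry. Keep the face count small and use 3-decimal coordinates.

solid 
facet normal 0.309 -0.829 -0.465
outer loop
vertex 2.149 -0.62 2.556
vertex 1.764 -0.386 1.883
vertex 2.526 -0.229 2.11
endloop
endfacet
facet normal 0.639 0.223 0.736
outer loop
vertex 2.149 -0.62 2.556
vertex 2.526 -0.229 2.11
vertex 1.116 1.346 2.857
endloop
endfacet
facet normal 0.310 -0.828 -0.467
outer loop
vertex 2.526 -0.229 2.11
vertex 1.764 -0.386 1.883
vertex 2.329 0.045 1.493
endloop
endfacet
facet normal 0.756 0.653 0.049
outer loop
vertex 2.526 -0.229 2.11
vertex 2.329 0.045 1.493
vertex 1.116 1.346 2.857
endloop
endfacet
facet normal 0.310 -0.828 -0.466
outer loop
vertex 2.329 0.045 1.493
vertex 1.764 -0.386 1.883
vertex 1.707 -0.006 1.17
endloop
endfacet
facet normal 0.225 0.797 -0.560
outer loop
vertex 2.329 0.045 1.493
vertex 1.707 -0.006 1.17
vertex 1.116 1.346 2.857
endloop
endfacet
facet normal 0.311 -0.828 -0.466
outer loop
vertex 1.707 -0.006 1.17
vertex 1.764 -0.386 1.883
vertex 1.128 -0.343 1.383
endloop
endfacet
facet normal -0.550 0.547 -0.631
outer loop
vertex 1.707 -0.006 1.17
vertex 1.128 -0.343 1.383
vertex 1.116 1.346 2.857
endloop
endfacet
facet normal 0.310 -0.829 -0.466
outer loop
vertex 1.128 -0.343 1.383
vertex 1.764 -0.386 1.883
vertex 1.028 -0.712 1.973
endloop
endfacet
facet normal -0.990 0.090 -0.111
outer loop
vertex 1.128 -0.343 1.383
vertex 1.028 -0.712 1.973
vertex 1.116 1.346 2.857
endloop
endfacet
facet normal 0.310 -0.829 -0.466
outer loop
vertex 1.028 -0.712 1.973
vertex 1.764 -0.386 1.883
vertex 1.482 -0.836 2.495
endloop
endfacet
facet normal -0.761 -0.228 0.607
outer loop
vertex 1.028 -0.712 1.973
vertex 1.482 -0.836 2.495
vertex 1.116 1.346 2.857
endloop
endfacet
facet normal 0.311 -0.828 -0.466
outer loop
vertex 1.482 -0.836 2.495
vertex 1.764 -0.386 1.883
vertex 2.149 -0.62 2.556
endloop
endfacet
facet normal -0.035 -0.169 0.985
outer loop
vertex 1.482 -0.836 2.495
vertex 2.149 -0.62 2.556
vertex 1.116 1.346 2.857
endloop
endfacet
facet normal -0.896 0.309 -0.319
outer loop
vertex 0.672 -0.9 -3.811
vertex 0.324 -1.77 -3.678
vertex 0.293 -1.136 -2.977
endloop
endfacet
facet normal -0.540 0.842 -0.007
outer loop
vertex 0.672 -0.9 -3.811
vertex 0.293 -1.136 -2.977
vertex 1.089 -0.626 -3.008
endloop
endfacet
facet normal 0.077 0.931 -0.358
outer loop
vertex 0.672 -0.9 -3.811
vertex 1.089 -0.626 -3.008
vertex 1.614 -0.946 -3.728
endloop
endfacet
facet normal 0.100 0.452 -0.886
outer loop
vertex 0.672 -0.9 -3.811
vertex 1.614 -0.946 -3.728
vertex 1.141 -1.653 -4.142
endloop
endfacet
facet normal -0.500 0.068 -0.863
outer loop
vertex 0.672 -0.9 -3.811
vertex 1.141 -1.653 -4.142
vertex 0.324 -1.77 -3.678
endloop
endfacet
facet normal -0.387 0.643 0.661
outer loop
vertex 1.089 -0.626 -3.008
vertex 0.293 -1.136 -2.977
vertex 0.999 -1.327 -2.378
endloop
endfacet
facet normal -0.964 -0.218 0.155
outer loop
vertex 0.293 -1.136 -2.977
vertex 0.324 -1.77 -3.678
vertex 0.526 -2.034 -2.792
endloop
endfacet
facet normal -0.324 -0.609 -0.724
outer loop
vertex 0.324 -1.77 -3.678
vertex 1.141 -1.653 -4.142
vertex 1.051 -2.354 -3.512
endloop
endfacet
facet normal 0.649 0.012 -0.761
outer loop
vertex 1.141 -1.653 -4.142
vertex 1.614 -0.946 -3.728
vertex 1.847 -1.844 -3.543
endloop
endfacet
facet normal 0.610 0.787 0.095
outer loop
vertex 1.614 -0.946 -3.728
vertex 1.089 -0.626 -3.008
vertex 1.816 -1.21 -2.842
endloop
endfacet
facet normal -0.100 -0.452 0.886
outer loop
vertex 1.468 -2.08 -2.709
vertex 0.999 -1.327 -2.378
vertex 0.526 -2.034 -2.792
endloop
endfacet
facet normal -0.077 -0.931 0.358
outer loop
vertex 1.468 -2.08 -2.709
vertex 0.526 -2.034 -2.792
vertex 1.051 -2.354 -3.512
endloop
endfacet
facet normal 0.540 -0.842 0.007
outer loop
vertex 1.468 -2.08 -2.709
vertex 1.051 -2.354 -3.512
vertex 1.847 -1.844 -3.543
endloop
endfacet
facet normal 0.896 -0.309 0.319
outer loop
vertex 1.468 -2.08 -2.709
vertex 1.847 -1.844 -3.543
vertex 1.816 -1.21 -2.842
endloop
endfacet
facet normal 0.500 -0.068 0.863
outer loop
vertex 1.468 -2.08 -2.709
vertex 1.816 -1.21 -2.842
vertex 0.999 -1.327 -2.378
endloop
endfacet
facet normal -0.649 -0.012 0.761
outer loop
vertex 0.526 -2.034 -2.792
vertex 0.999 -1.327 -2.378
vertex 0.293 -1.136 -2.977
endloop
endfacet
facet normal -0.610 -0.787 -0.095
outer loop
vertex 1.051 -2.354 -3.512
vertex 0.526 -2.034 -2.792
vertex 0.324 -1.77 -3.678
endloop
endfacet
facet normal 0.387 -0.643 -0.661
outer loop
vertex 1.847 -1.844 -3.543
vertex 1.051 -2.354 -3.512
vertex 1.141 -1.653 -4.142
endloop
endfacet
facet normal 0.964 0.218 -0.155
outer loop
vertex 1.816 -1.21 -2.842
vertex 1.847 -1.844 -3.543
vertex 1.614 -0.946 -3.728
endloop
endfacet
facet normal 0.324 0.609 0.724
outer loop
vertex 0.999 -1.327 -2.378
vertex 1.816 -1.21 -2.842
vertex 1.089 -0.626 -3.008
endloop
endfacet

endsolid


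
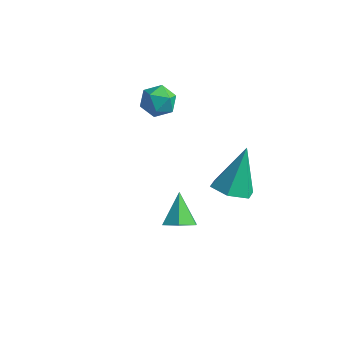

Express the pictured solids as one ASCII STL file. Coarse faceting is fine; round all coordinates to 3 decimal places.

solid 
facet normal -0.513 0.094 0.853
outer loop
vertex -1.021 1.929 3.459
vertex -0.476 1.466 3.838
vertex -0.375 2.269 3.81
endloop
endfacet
facet normal -0.594 0.672 0.442
outer loop
vertex -1.021 1.929 3.459
vertex -0.375 2.269 3.81
vertex -0.624 2.527 3.084
endloop
endfacet
facet normal -0.868 0.462 -0.183
outer loop
vertex -1.021 1.929 3.459
vertex -0.624 2.527 3.084
vertex -0.878 1.883 2.663
endloop
endfacet
facet normal -0.957 -0.245 -0.158
outer loop
vertex -1.021 1.929 3.459
vertex -0.878 1.883 2.663
vertex -0.787 1.228 3.129
endloop
endfacet
facet normal -0.737 -0.473 0.482
outer loop
vertex -1.021 1.929 3.459
vertex -0.787 1.228 3.129
vertex -0.476 1.466 3.838
endloop
endfacet
facet normal 0.055 0.947 0.318
outer loop
vertex -0.624 2.527 3.084
vertex -0.375 2.269 3.81
vertex 0.167 2.432 3.231
endloop
endfacet
facet normal 0.184 0.011 0.983
outer loop
vertex -0.375 2.269 3.81
vertex -0.476 1.466 3.838
vertex 0.258 1.777 3.697
endloop
endfacet
facet normal -0.180 -0.906 0.383
outer loop
vertex -0.476 1.466 3.838
vertex -0.787 1.228 3.129
vertex 0.004 1.133 3.276
endloop
endfacet
facet normal -0.535 -0.538 -0.652
outer loop
vertex -0.787 1.228 3.129
vertex -0.878 1.883 2.663
vertex -0.245 1.391 2.55
endloop
endfacet
facet normal -0.390 0.607 -0.693
outer loop
vertex -0.878 1.883 2.663
vertex -0.624 2.527 3.084
vertex -0.144 2.194 2.522
endloop
endfacet
facet normal 0.957 0.245 0.158
outer loop
vertex 0.401 1.731 2.901
vertex 0.167 2.432 3.231
vertex 0.258 1.777 3.697
endloop
endfacet
facet normal 0.868 -0.462 0.183
outer loop
vertex 0.401 1.731 2.901
vertex 0.258 1.777 3.697
vertex 0.004 1.133 3.276
endloop
endfacet
facet normal 0.594 -0.672 -0.442
outer loop
vertex 0.401 1.731 2.901
vertex 0.004 1.133 3.276
vertex -0.245 1.391 2.55
endloop
endfacet
facet normal 0.513 -0.094 -0.853
outer loop
vertex 0.401 1.731 2.901
vertex -0.245 1.391 2.55
vertex -0.144 2.194 2.522
endloop
endfacet
facet normal 0.737 0.473 -0.482
outer loop
vertex 0.401 1.731 2.901
vertex -0.144 2.194 2.522
vertex 0.167 2.432 3.231
endloop
endfacet
facet normal 0.535 0.538 0.652
outer loop
vertex 0.258 1.777 3.697
vertex 0.167 2.432 3.231
vertex -0.375 2.269 3.81
endloop
endfacet
facet normal 0.390 -0.607 0.693
outer loop
vertex 0.004 1.133 3.276
vertex 0.258 1.777 3.697
vertex -0.476 1.466 3.838
endloop
endfacet
facet normal -0.055 -0.947 -0.318
outer loop
vertex -0.245 1.391 2.55
vertex 0.004 1.133 3.276
vertex -0.787 1.228 3.129
endloop
endfacet
facet normal -0.184 -0.011 -0.983
outer loop
vertex -0.144 2.194 2.522
vertex -0.245 1.391 2.55
vertex -0.878 1.883 2.663
endloop
endfacet
facet normal 0.180 0.906 -0.383
outer loop
vertex 0.167 2.432 3.231
vertex -0.144 2.194 2.522
vertex -0.624 2.527 3.084
endloop
endfacet
facet normal 0.358 -0.639 -0.680
outer loop
vertex 4.189 -3.302 2.406
vertex 3.529 -3.375 2.127
vertex 3.97 -2.863 1.878
endloop
endfacet
facet normal 0.659 0.690 0.300
outer loop
vertex 4.189 -3.302 2.406
vertex 3.97 -2.863 1.878
vertex 3.031 -2.485 3.073
endloop
endfacet
facet normal 0.358 -0.639 -0.681
outer loop
vertex 3.97 -2.863 1.878
vertex 3.529 -3.375 2.127
vertex 3.31 -2.936 1.6
endloop
endfacet
facet normal 0.016 0.957 -0.290
outer loop
vertex 3.97 -2.863 1.878
vertex 3.31 -2.936 1.6
vertex 3.031 -2.485 3.073
endloop
endfacet
facet normal 0.357 -0.640 -0.681
outer loop
vertex 3.31 -2.936 1.6
vertex 3.529 -3.375 2.127
vertex 2.869 -3.447 1.849
endloop
endfacet
facet normal -0.789 0.529 -0.312
outer loop
vertex 3.31 -2.936 1.6
vertex 2.869 -3.447 1.849
vertex 3.031 -2.485 3.073
endloop
endfacet
facet normal 0.357 -0.640 -0.681
outer loop
vertex 2.869 -3.447 1.849
vertex 3.529 -3.375 2.127
vertex 3.087 -3.886 2.376
endloop
endfacet
facet normal -0.952 -0.165 0.256
outer loop
vertex 2.869 -3.447 1.849
vertex 3.087 -3.886 2.376
vertex 3.031 -2.485 3.073
endloop
endfacet
facet normal 0.357 -0.640 -0.680
outer loop
vertex 3.087 -3.886 2.376
vertex 3.529 -3.375 2.127
vertex 3.747 -3.813 2.654
endloop
endfacet
facet normal -0.309 -0.434 0.847
outer loop
vertex 3.087 -3.886 2.376
vertex 3.747 -3.813 2.654
vertex 3.031 -2.485 3.073
endloop
endfacet
facet normal 0.358 -0.640 -0.680
outer loop
vertex 3.747 -3.813 2.654
vertex 3.529 -3.375 2.127
vertex 4.189 -3.302 2.406
endloop
endfacet
facet normal 0.495 -0.007 0.869
outer loop
vertex 3.747 -3.813 2.654
vertex 4.189 -3.302 2.406
vertex 3.031 -2.485 3.073
endloop
endfacet
facet normal -0.033 -0.522 -0.853
outer loop
vertex 4.602 0.539 0.89
vertex 3.936 0.022 1.232
vertex 3.732 0.782 0.775
endloop
endfacet
facet normal 0.286 0.943 -0.170
outer loop
vertex 4.602 0.539 0.89
vertex 3.732 0.782 0.775
vertex 4.004 1.098 2.988
endloop
endfacet
facet normal -0.033 -0.522 -0.853
outer loop
vertex 3.732 0.782 0.775
vertex 3.936 0.022 1.232
vertex 3.066 0.265 1.117
endloop
endfacet
facet normal -0.624 0.781 -0.035
outer loop
vertex 3.732 0.782 0.775
vertex 3.066 0.265 1.117
vertex 4.004 1.098 2.988
endloop
endfacet
facet normal -0.033 -0.522 -0.852
outer loop
vertex 3.066 0.265 1.117
vertex 3.936 0.022 1.232
vertex 3.27 -0.495 1.575
endloop
endfacet
facet normal -0.898 0.024 0.440
outer loop
vertex 3.066 0.265 1.117
vertex 3.27 -0.495 1.575
vertex 4.004 1.098 2.988
endloop
endfacet
facet normal -0.033 -0.522 -0.852
outer loop
vertex 3.27 -0.495 1.575
vertex 3.936 0.022 1.232
vertex 4.139 -0.738 1.69
endloop
endfacet
facet normal -0.262 -0.570 0.779
outer loop
vertex 3.27 -0.495 1.575
vertex 4.139 -0.738 1.69
vertex 4.004 1.098 2.988
endloop
endfacet
facet normal -0.033 -0.522 -0.852
outer loop
vertex 4.139 -0.738 1.69
vertex 3.936 0.022 1.232
vertex 4.805 -0.221 1.347
endloop
endfacet
facet normal 0.648 -0.407 0.644
outer loop
vertex 4.139 -0.738 1.69
vertex 4.805 -0.221 1.347
vertex 4.004 1.098 2.988
endloop
endfacet
facet normal -0.033 -0.522 -0.853
outer loop
vertex 4.805 -0.221 1.347
vertex 3.936 0.022 1.232
vertex 4.602 0.539 0.89
endloop
endfacet
facet normal 0.922 0.348 0.170
outer loop
vertex 4.805 -0.221 1.347
vertex 4.602 0.539 0.89
vertex 4.004 1.098 2.988
endloop
endfacet

endsolid


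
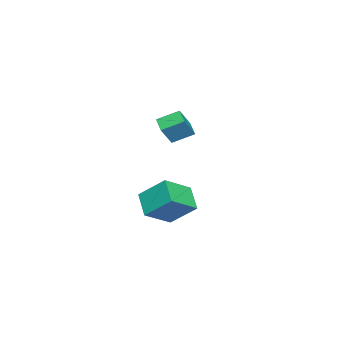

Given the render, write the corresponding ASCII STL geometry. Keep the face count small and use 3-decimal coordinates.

solid 
facet normal -0.522 0.231 -0.821
outer loop
vertex -2.288 0.672 -0.754
vertex -2.661 1.696 -0.229
vertex -1.604 1.084 -1.073
endloop
endfacet
facet normal 0.308 -0.847 -0.433
outer loop
vertex -0.879 0.764 0.069
vertex -2.288 0.672 -0.754
vertex -1.604 1.084 -1.073
endloop
endfacet
facet normal -0.522 0.231 -0.821
outer loop
vertex -1.604 1.084 -1.073
vertex -2.661 1.696 -0.229
vertex -1.977 2.109 -0.548
endloop
endfacet
facet normal 0.795 0.479 -0.371
outer loop
vertex -1.977 2.109 -0.548
vertex -0.879 0.764 0.069
vertex -1.604 1.084 -1.073
endloop
endfacet
facet normal -0.795 -0.480 0.371
outer loop
vertex -2.288 0.672 -0.754
vertex -1.936 1.376 0.913
vertex -2.661 1.696 -0.229
endloop
endfacet
facet normal 0.309 -0.846 -0.434
outer loop
vertex -1.563 0.351 0.388
vertex -2.288 0.672 -0.754
vertex -0.879 0.764 0.069
endloop
endfacet
facet normal -0.796 -0.479 0.370
outer loop
vertex -1.563 0.351 0.388
vertex -1.936 1.376 0.913
vertex -2.288 0.672 -0.754
endloop
endfacet
facet normal -0.309 0.847 0.433
outer loop
vertex -2.661 1.696 -0.229
vertex -1.936 1.376 0.913
vertex -1.977 2.109 -0.548
endloop
endfacet
facet normal 0.796 0.480 -0.370
outer loop
vertex -1.252 1.788 0.594
vertex -0.879 0.764 0.069
vertex -1.977 2.109 -0.548
endloop
endfacet
facet normal -0.308 0.847 0.434
outer loop
vertex -1.977 2.109 -0.548
vertex -1.936 1.376 0.913
vertex -1.252 1.788 0.594
endloop
endfacet
facet normal 0.522 -0.231 0.821
outer loop
vertex -1.252 1.788 0.594
vertex -1.563 0.351 0.388
vertex -0.879 0.764 0.069
endloop
endfacet
facet normal 0.522 -0.231 0.821
outer loop
vertex -1.936 1.376 0.913
vertex -1.563 0.351 0.388
vertex -1.252 1.788 0.594
endloop
endfacet
facet normal -0.648 0.520 -0.557
outer loop
vertex 2.784 3.135 -1.45
vertex 3.805 3.698 -2.112
vertex 2.747 1.915 -2.545
endloop
endfacet
facet normal -0.762 -0.420 0.493
outer loop
vertex 3.835 1.042 -1.608
vertex 2.784 3.135 -1.45
vertex 2.747 1.915 -2.545
endloop
endfacet
facet normal -0.648 0.520 -0.557
outer loop
vertex 2.747 1.915 -2.545
vertex 3.805 3.698 -2.112
vertex 3.767 2.477 -3.206
endloop
endfacet
facet normal -0.022 -0.744 -0.667
outer loop
vertex 3.767 2.477 -3.206
vertex 3.835 1.042 -1.608
vertex 2.747 1.915 -2.545
endloop
endfacet
facet normal 0.022 0.744 0.667
outer loop
vertex 2.784 3.135 -1.45
vertex 4.893 2.825 -1.175
vertex 3.805 3.698 -2.112
endloop
endfacet
facet normal -0.761 -0.420 0.495
outer loop
vertex 3.873 2.263 -0.514
vertex 2.784 3.135 -1.45
vertex 3.835 1.042 -1.608
endloop
endfacet
facet normal 0.022 0.744 0.667
outer loop
vertex 3.873 2.263 -0.514
vertex 4.893 2.825 -1.175
vertex 2.784 3.135 -1.45
endloop
endfacet
facet normal 0.762 0.419 -0.494
outer loop
vertex 3.805 3.698 -2.112
vertex 4.893 2.825 -1.175
vertex 3.767 2.477 -3.206
endloop
endfacet
facet normal -0.022 -0.744 -0.667
outer loop
vertex 4.856 1.605 -2.27
vertex 3.835 1.042 -1.608
vertex 3.767 2.477 -3.206
endloop
endfacet
facet normal 0.761 0.420 -0.494
outer loop
vertex 3.767 2.477 -3.206
vertex 4.893 2.825 -1.175
vertex 4.856 1.605 -2.27
endloop
endfacet
facet normal 0.648 -0.519 0.557
outer loop
vertex 4.856 1.605 -2.27
vertex 3.873 2.263 -0.514
vertex 3.835 1.042 -1.608
endloop
endfacet
facet normal 0.648 -0.520 0.557
outer loop
vertex 4.893 2.825 -1.175
vertex 3.873 2.263 -0.514
vertex 4.856 1.605 -2.27
endloop
endfacet

endsolid


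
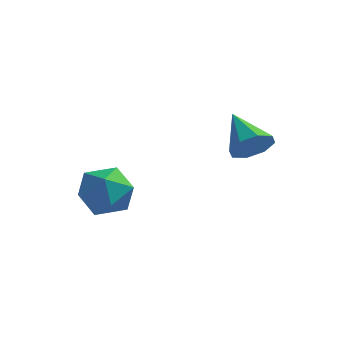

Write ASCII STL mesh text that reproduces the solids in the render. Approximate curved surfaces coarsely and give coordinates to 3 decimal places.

solid 
facet normal 0.618 -0.603 -0.505
outer loop
vertex 4.403 2.253 4.071
vertex 3.846 2.076 3.601
vertex 4.377 2.605 3.619
endloop
endfacet
facet normal 0.462 0.712 0.528
outer loop
vertex 4.403 2.253 4.071
vertex 4.377 2.605 3.619
vertex 2.894 3.004 4.379
endloop
endfacet
facet normal 0.618 -0.603 -0.505
outer loop
vertex 4.377 2.605 3.619
vertex 3.846 2.076 3.601
vertex 4.04 2.648 3.156
endloop
endfacet
facet normal 0.224 0.972 -0.073
outer loop
vertex 4.377 2.605 3.619
vertex 4.04 2.648 3.156
vertex 2.894 3.004 4.379
endloop
endfacet
facet normal 0.617 -0.603 -0.506
outer loop
vertex 4.04 2.648 3.156
vertex 3.846 2.076 3.601
vertex 3.589 2.356 2.954
endloop
endfacet
facet normal -0.294 0.808 -0.511
outer loop
vertex 4.04 2.648 3.156
vertex 3.589 2.356 2.954
vertex 2.894 3.004 4.379
endloop
endfacet
facet normal 0.617 -0.602 -0.506
outer loop
vertex 3.589 2.356 2.954
vertex 3.846 2.076 3.601
vertex 3.289 1.9 3.131
endloop
endfacet
facet normal -0.789 0.314 -0.528
outer loop
vertex 3.589 2.356 2.954
vertex 3.289 1.9 3.131
vertex 2.894 3.004 4.379
endloop
endfacet
facet normal 0.617 -0.602 -0.506
outer loop
vertex 3.289 1.9 3.131
vertex 3.846 2.076 3.601
vertex 3.315 1.547 3.583
endloop
endfacet
facet normal -0.969 -0.218 -0.114
outer loop
vertex 3.289 1.9 3.131
vertex 3.315 1.547 3.583
vertex 2.894 3.004 4.379
endloop
endfacet
facet normal 0.618 -0.603 -0.504
outer loop
vertex 3.315 1.547 3.583
vertex 3.846 2.076 3.601
vertex 3.651 1.504 4.046
endloop
endfacet
facet normal -0.732 -0.477 0.487
outer loop
vertex 3.315 1.547 3.583
vertex 3.651 1.504 4.046
vertex 2.894 3.004 4.379
endloop
endfacet
facet normal 0.617 -0.603 -0.505
outer loop
vertex 3.651 1.504 4.046
vertex 3.846 2.076 3.601
vertex 4.102 1.796 4.248
endloop
endfacet
facet normal -0.212 -0.313 0.926
outer loop
vertex 3.651 1.504 4.046
vertex 4.102 1.796 4.248
vertex 2.894 3.004 4.379
endloop
endfacet
facet normal 0.618 -0.603 -0.505
outer loop
vertex 4.102 1.796 4.248
vertex 3.846 2.076 3.601
vertex 4.403 2.253 4.071
endloop
endfacet
facet normal 0.282 0.180 0.943
outer loop
vertex 4.102 1.796 4.248
vertex 4.403 2.253 4.071
vertex 2.894 3.004 4.379
endloop
endfacet
facet normal -0.699 0.554 -0.452
outer loop
vertex 0.338 -0.614 1.937
vertex -0.346 -1.107 2.391
vertex 0.021 -0.318 2.79
endloop
endfacet
facet normal -0.098 0.928 -0.359
outer loop
vertex 0.338 -0.614 1.937
vertex 0.021 -0.318 2.79
vertex 0.957 -0.295 2.593
endloop
endfacet
facet normal 0.431 0.582 -0.690
outer loop
vertex 0.338 -0.614 1.937
vertex 0.957 -0.295 2.593
vertex 1.169 -1.069 2.072
endloop
endfacet
facet normal 0.157 -0.007 -0.988
outer loop
vertex 0.338 -0.614 1.937
vertex 1.169 -1.069 2.072
vertex 0.364 -1.571 1.948
endloop
endfacet
facet normal -0.541 -0.024 -0.841
outer loop
vertex 0.338 -0.614 1.937
vertex 0.364 -1.571 1.948
vertex -0.346 -1.107 2.391
endloop
endfacet
facet normal 0.048 0.940 0.339
outer loop
vertex 0.957 -0.295 2.593
vertex 0.021 -0.318 2.79
vertex 0.656 -0.589 3.452
endloop
endfacet
facet normal -0.923 0.334 0.188
outer loop
vertex 0.021 -0.318 2.79
vertex -0.346 -1.107 2.391
vertex -0.149 -1.091 3.328
endloop
endfacet
facet normal -0.667 -0.601 -0.440
outer loop
vertex -0.346 -1.107 2.391
vertex 0.364 -1.571 1.948
vertex 0.063 -1.865 2.807
endloop
endfacet
facet normal 0.462 -0.573 -0.677
outer loop
vertex 0.364 -1.571 1.948
vertex 1.169 -1.069 2.072
vertex 0.999 -1.842 2.61
endloop
endfacet
facet normal 0.904 0.380 -0.197
outer loop
vertex 1.169 -1.069 2.072
vertex 0.957 -0.295 2.593
vertex 1.366 -1.053 3.009
endloop
endfacet
facet normal -0.157 0.007 0.988
outer loop
vertex 0.682 -1.546 3.463
vertex 0.656 -0.589 3.452
vertex -0.149 -1.091 3.328
endloop
endfacet
facet normal -0.431 -0.582 0.690
outer loop
vertex 0.682 -1.546 3.463
vertex -0.149 -1.091 3.328
vertex 0.063 -1.865 2.807
endloop
endfacet
facet normal 0.098 -0.928 0.359
outer loop
vertex 0.682 -1.546 3.463
vertex 0.063 -1.865 2.807
vertex 0.999 -1.842 2.61
endloop
endfacet
facet normal 0.699 -0.554 0.452
outer loop
vertex 0.682 -1.546 3.463
vertex 0.999 -1.842 2.61
vertex 1.366 -1.053 3.009
endloop
endfacet
facet normal 0.541 0.024 0.841
outer loop
vertex 0.682 -1.546 3.463
vertex 1.366 -1.053 3.009
vertex 0.656 -0.589 3.452
endloop
endfacet
facet normal -0.462 0.573 0.677
outer loop
vertex -0.149 -1.091 3.328
vertex 0.656 -0.589 3.452
vertex 0.021 -0.318 2.79
endloop
endfacet
facet normal -0.904 -0.380 0.197
outer loop
vertex 0.063 -1.865 2.807
vertex -0.149 -1.091 3.328
vertex -0.346 -1.107 2.391
endloop
endfacet
facet normal -0.048 -0.940 -0.339
outer loop
vertex 0.999 -1.842 2.61
vertex 0.063 -1.865 2.807
vertex 0.364 -1.571 1.948
endloop
endfacet
facet normal 0.923 -0.334 -0.188
outer loop
vertex 1.366 -1.053 3.009
vertex 0.999 -1.842 2.61
vertex 1.169 -1.069 2.072
endloop
endfacet
facet normal 0.667 0.601 0.440
outer loop
vertex 0.656 -0.589 3.452
vertex 1.366 -1.053 3.009
vertex 0.957 -0.295 2.593
endloop
endfacet

endsolid


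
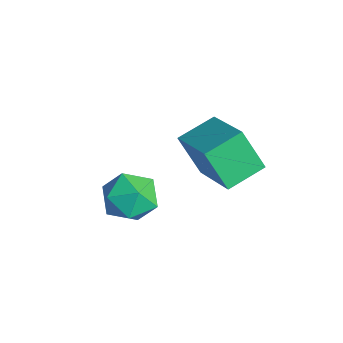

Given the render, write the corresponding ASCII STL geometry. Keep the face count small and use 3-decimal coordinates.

solid 
facet normal -0.902 -0.057 -0.428
outer loop
vertex -2.074 1.008 -1.229
vertex -2.298 2.109 -0.904
vertex -1.559 1.45 -2.373
endloop
endfacet
facet normal 0.191 -0.941 -0.278
outer loop
vertex 0.038 1.551 -1.616
vertex -2.074 1.008 -1.229
vertex -1.559 1.45 -2.373
endloop
endfacet
facet normal -0.902 -0.057 -0.428
outer loop
vertex -1.559 1.45 -2.373
vertex -2.298 2.109 -0.904
vertex -1.783 2.552 -2.048
endloop
endfacet
facet normal 0.387 0.332 -0.860
outer loop
vertex -1.783 2.552 -2.048
vertex 0.038 1.551 -1.616
vertex -1.559 1.45 -2.373
endloop
endfacet
facet normal -0.387 -0.333 0.860
outer loop
vertex -2.074 1.008 -1.229
vertex -0.701 2.21 -0.147
vertex -2.298 2.109 -0.904
endloop
endfacet
facet normal 0.191 -0.941 -0.279
outer loop
vertex -0.477 1.108 -0.472
vertex -2.074 1.008 -1.229
vertex 0.038 1.551 -1.616
endloop
endfacet
facet normal -0.387 -0.332 0.860
outer loop
vertex -0.477 1.108 -0.472
vertex -0.701 2.21 -0.147
vertex -2.074 1.008 -1.229
endloop
endfacet
facet normal -0.191 0.941 0.278
outer loop
vertex -2.298 2.109 -0.904
vertex -0.701 2.21 -0.147
vertex -1.783 2.552 -2.048
endloop
endfacet
facet normal 0.387 0.333 -0.860
outer loop
vertex -0.186 2.652 -1.291
vertex 0.038 1.551 -1.616
vertex -1.783 2.552 -2.048
endloop
endfacet
facet normal -0.191 0.941 0.278
outer loop
vertex -1.783 2.552 -2.048
vertex -0.701 2.21 -0.147
vertex -0.186 2.652 -1.291
endloop
endfacet
facet normal 0.902 0.057 0.428
outer loop
vertex -0.186 2.652 -1.291
vertex -0.477 1.108 -0.472
vertex 0.038 1.551 -1.616
endloop
endfacet
facet normal 0.902 0.057 0.428
outer loop
vertex -0.701 2.21 -0.147
vertex -0.477 1.108 -0.472
vertex -0.186 2.652 -1.291
endloop
endfacet
facet normal -0.593 0.454 0.665
outer loop
vertex -1.061 -0.63 -1.285
vertex -0.662 -0.994 -0.681
vertex -0.415 -0.272 -0.953
endloop
endfacet
facet normal -0.514 0.854 0.080
outer loop
vertex -1.061 -0.63 -1.285
vertex -0.415 -0.272 -0.953
vertex -0.518 -0.259 -1.756
endloop
endfacet
facet normal -0.739 0.472 -0.481
outer loop
vertex -1.061 -0.63 -1.285
vertex -0.518 -0.259 -1.756
vertex -0.828 -0.973 -1.98
endloop
endfacet
facet normal -0.957 -0.164 -0.240
outer loop
vertex -1.061 -0.63 -1.285
vertex -0.828 -0.973 -1.98
vertex -0.917 -1.427 -1.316
endloop
endfacet
facet normal -0.867 -0.175 0.467
outer loop
vertex -1.061 -0.63 -1.285
vertex -0.917 -1.427 -1.316
vertex -0.662 -0.994 -0.681
endloop
endfacet
facet normal 0.182 0.983 -0.007
outer loop
vertex -0.518 -0.259 -1.756
vertex -0.415 -0.272 -0.953
vertex 0.217 -0.393 -1.444
endloop
endfacet
facet normal 0.055 0.335 0.940
outer loop
vertex -0.415 -0.272 -0.953
vertex -0.662 -0.994 -0.681
vertex 0.128 -0.847 -0.78
endloop
endfacet
facet normal -0.388 -0.682 0.621
outer loop
vertex -0.662 -0.994 -0.681
vertex -0.917 -1.427 -1.316
vertex -0.182 -1.561 -1.004
endloop
endfacet
facet normal -0.534 -0.663 -0.525
outer loop
vertex -0.917 -1.427 -1.316
vertex -0.828 -0.973 -1.98
vertex -0.285 -1.548 -1.807
endloop
endfacet
facet normal -0.182 0.366 -0.913
outer loop
vertex -0.828 -0.973 -1.98
vertex -0.518 -0.259 -1.756
vertex -0.038 -0.826 -2.079
endloop
endfacet
facet normal 0.957 0.164 0.240
outer loop
vertex 0.361 -1.19 -1.475
vertex 0.217 -0.393 -1.444
vertex 0.128 -0.847 -0.78
endloop
endfacet
facet normal 0.739 -0.472 0.481
outer loop
vertex 0.361 -1.19 -1.475
vertex 0.128 -0.847 -0.78
vertex -0.182 -1.561 -1.004
endloop
endfacet
facet normal 0.514 -0.854 -0.080
outer loop
vertex 0.361 -1.19 -1.475
vertex -0.182 -1.561 -1.004
vertex -0.285 -1.548 -1.807
endloop
endfacet
facet normal 0.593 -0.454 -0.665
outer loop
vertex 0.361 -1.19 -1.475
vertex -0.285 -1.548 -1.807
vertex -0.038 -0.826 -2.079
endloop
endfacet
facet normal 0.867 0.175 -0.467
outer loop
vertex 0.361 -1.19 -1.475
vertex -0.038 -0.826 -2.079
vertex 0.217 -0.393 -1.444
endloop
endfacet
facet normal 0.534 0.663 0.525
outer loop
vertex 0.128 -0.847 -0.78
vertex 0.217 -0.393 -1.444
vertex -0.415 -0.272 -0.953
endloop
endfacet
facet normal 0.182 -0.366 0.913
outer loop
vertex -0.182 -1.561 -1.004
vertex 0.128 -0.847 -0.78
vertex -0.662 -0.994 -0.681
endloop
endfacet
facet normal -0.182 -0.983 0.007
outer loop
vertex -0.285 -1.548 -1.807
vertex -0.182 -1.561 -1.004
vertex -0.917 -1.427 -1.316
endloop
endfacet
facet normal -0.055 -0.335 -0.940
outer loop
vertex -0.038 -0.826 -2.079
vertex -0.285 -1.548 -1.807
vertex -0.828 -0.973 -1.98
endloop
endfacet
facet normal 0.388 0.682 -0.621
outer loop
vertex 0.217 -0.393 -1.444
vertex -0.038 -0.826 -2.079
vertex -0.518 -0.259 -1.756
endloop
endfacet

endsolid
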